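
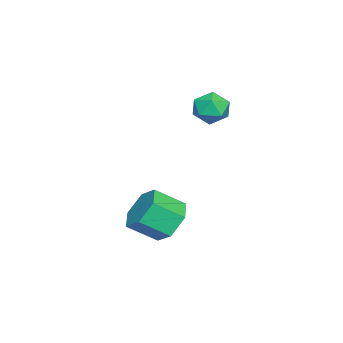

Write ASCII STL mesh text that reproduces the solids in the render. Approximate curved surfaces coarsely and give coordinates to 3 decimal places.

solid 
facet normal -0.300 0.766 -0.569
outer loop
vertex 0.441 2.56 -2.238
vertex -0.016 2.981 -1.43
vertex 0.956 3.206 -1.64
endloop
endfacet
facet normal 0.809 -0.111 -0.577
outer loop
vertex 0.441 2.56 -2.238
vertex 0.956 3.206 -1.64
vertex 0.874 1.458 -1.419
endloop
endfacet
facet normal 0.809 -0.111 -0.577
outer loop
vertex 0.874 1.458 -1.419
vertex 0.956 3.206 -1.64
vertex 1.389 2.104 -0.821
endloop
endfacet
facet normal 0.300 -0.766 0.569
outer loop
vertex 0.874 1.458 -1.419
vertex 1.389 2.104 -0.821
vertex 0.416 1.879 -0.61
endloop
endfacet
facet normal -0.300 0.765 -0.570
outer loop
vertex 0.956 3.206 -1.64
vertex -0.016 2.981 -1.43
vertex 0.498 3.628 -0.832
endloop
endfacet
facet normal 0.842 0.494 0.219
outer loop
vertex 0.956 3.206 -1.64
vertex 0.498 3.628 -0.832
vertex 1.389 2.104 -0.821
endloop
endfacet
facet normal 0.842 0.494 0.220
outer loop
vertex 1.389 2.104 -0.821
vertex 0.498 3.628 -0.832
vertex 0.931 2.525 -0.012
endloop
endfacet
facet normal 0.300 -0.766 0.569
outer loop
vertex 1.389 2.104 -0.821
vertex 0.931 2.525 -0.012
vertex 0.416 1.879 -0.61
endloop
endfacet
facet normal -0.301 0.765 -0.569
outer loop
vertex 0.498 3.628 -0.832
vertex -0.016 2.981 -1.43
vertex -0.474 3.402 -0.621
endloop
endfacet
facet normal 0.032 0.604 0.796
outer loop
vertex 0.498 3.628 -0.832
vertex -0.474 3.402 -0.621
vertex 0.931 2.525 -0.012
endloop
endfacet
facet normal 0.032 0.604 0.796
outer loop
vertex 0.931 2.525 -0.012
vertex -0.474 3.402 -0.621
vertex -0.041 2.3 0.198
endloop
endfacet
facet normal 0.300 -0.766 0.569
outer loop
vertex 0.931 2.525 -0.012
vertex -0.041 2.3 0.198
vertex 0.416 1.879 -0.61
endloop
endfacet
facet normal -0.300 0.766 -0.569
outer loop
vertex -0.474 3.402 -0.621
vertex -0.016 2.981 -1.43
vertex -0.989 2.756 -1.219
endloop
endfacet
facet normal -0.809 0.111 0.577
outer loop
vertex -0.474 3.402 -0.621
vertex -0.989 2.756 -1.219
vertex -0.041 2.3 0.198
endloop
endfacet
facet normal -0.809 0.111 0.577
outer loop
vertex -0.041 2.3 0.198
vertex -0.989 2.756 -1.219
vertex -0.556 1.654 -0.4
endloop
endfacet
facet normal 0.300 -0.766 0.569
outer loop
vertex -0.041 2.3 0.198
vertex -0.556 1.654 -0.4
vertex 0.416 1.879 -0.61
endloop
endfacet
facet normal -0.300 0.766 -0.569
outer loop
vertex -0.989 2.756 -1.219
vertex -0.016 2.981 -1.43
vertex -0.531 2.335 -2.028
endloop
endfacet
facet normal -0.841 -0.494 -0.219
outer loop
vertex -0.989 2.756 -1.219
vertex -0.531 2.335 -2.028
vertex -0.556 1.654 -0.4
endloop
endfacet
facet normal -0.842 -0.493 -0.219
outer loop
vertex -0.556 1.654 -0.4
vertex -0.531 2.335 -2.028
vertex -0.098 1.232 -1.208
endloop
endfacet
facet normal 0.300 -0.765 0.570
outer loop
vertex -0.556 1.654 -0.4
vertex -0.098 1.232 -1.208
vertex 0.416 1.879 -0.61
endloop
endfacet
facet normal -0.300 0.766 -0.569
outer loop
vertex -0.531 2.335 -2.028
vertex -0.016 2.981 -1.43
vertex 0.441 2.56 -2.238
endloop
endfacet
facet normal -0.032 -0.604 -0.796
outer loop
vertex -0.531 2.335 -2.028
vertex 0.441 2.56 -2.238
vertex -0.098 1.232 -1.208
endloop
endfacet
facet normal -0.032 -0.604 -0.796
outer loop
vertex -0.098 1.232 -1.208
vertex 0.441 2.56 -2.238
vertex 0.874 1.458 -1.419
endloop
endfacet
facet normal 0.301 -0.765 0.569
outer loop
vertex -0.098 1.232 -1.208
vertex 0.874 1.458 -1.419
vertex 0.416 1.879 -0.61
endloop
endfacet
facet normal -0.533 0.846 -0.009
outer loop
vertex -3.228 4.348 2.902
vertex -3.786 4.002 3.428
vertex -3.124 4.422 3.734
endloop
endfacet
facet normal 0.159 0.981 -0.107
outer loop
vertex -3.228 4.348 2.902
vertex -3.124 4.422 3.734
vertex -2.463 4.261 3.24
endloop
endfacet
facet normal 0.374 0.624 -0.686
outer loop
vertex -3.228 4.348 2.902
vertex -2.463 4.261 3.24
vertex -2.715 3.74 2.629
endloop
endfacet
facet normal -0.187 0.266 -0.945
outer loop
vertex -3.228 4.348 2.902
vertex -2.715 3.74 2.629
vertex -3.533 3.58 2.746
endloop
endfacet
facet normal -0.748 0.404 -0.527
outer loop
vertex -3.228 4.348 2.902
vertex -3.533 3.58 2.746
vertex -3.786 4.002 3.428
endloop
endfacet
facet normal 0.517 0.725 0.455
outer loop
vertex -2.463 4.261 3.24
vertex -3.124 4.422 3.734
vertex -2.547 3.86 3.974
endloop
endfacet
facet normal -0.605 0.506 0.615
outer loop
vertex -3.124 4.422 3.734
vertex -3.786 4.002 3.428
vertex -3.365 3.7 4.091
endloop
endfacet
facet normal -0.952 -0.210 -0.223
outer loop
vertex -3.786 4.002 3.428
vertex -3.533 3.58 2.746
vertex -3.617 3.179 3.48
endloop
endfacet
facet normal -0.045 -0.431 -0.901
outer loop
vertex -3.533 3.58 2.746
vertex -2.715 3.74 2.629
vertex -2.956 3.018 2.986
endloop
endfacet
facet normal 0.864 0.147 -0.482
outer loop
vertex -2.715 3.74 2.629
vertex -2.463 4.261 3.24
vertex -2.294 3.438 3.292
endloop
endfacet
facet normal 0.187 -0.266 0.945
outer loop
vertex -2.852 3.092 3.818
vertex -2.547 3.86 3.974
vertex -3.365 3.7 4.091
endloop
endfacet
facet normal -0.374 -0.624 0.686
outer loop
vertex -2.852 3.092 3.818
vertex -3.365 3.7 4.091
vertex -3.617 3.179 3.48
endloop
endfacet
facet normal -0.159 -0.981 0.107
outer loop
vertex -2.852 3.092 3.818
vertex -3.617 3.179 3.48
vertex -2.956 3.018 2.986
endloop
endfacet
facet normal 0.533 -0.846 0.009
outer loop
vertex -2.852 3.092 3.818
vertex -2.956 3.018 2.986
vertex -2.294 3.438 3.292
endloop
endfacet
facet normal 0.748 -0.404 0.527
outer loop
vertex -2.852 3.092 3.818
vertex -2.294 3.438 3.292
vertex -2.547 3.86 3.974
endloop
endfacet
facet normal 0.045 0.431 0.901
outer loop
vertex -3.365 3.7 4.091
vertex -2.547 3.86 3.974
vertex -3.124 4.422 3.734
endloop
endfacet
facet normal -0.864 -0.147 0.482
outer loop
vertex -3.617 3.179 3.48
vertex -3.365 3.7 4.091
vertex -3.786 4.002 3.428
endloop
endfacet
facet normal -0.517 -0.725 -0.455
outer loop
vertex -2.956 3.018 2.986
vertex -3.617 3.179 3.48
vertex -3.533 3.58 2.746
endloop
endfacet
facet normal 0.605 -0.506 -0.615
outer loop
vertex -2.294 3.438 3.292
vertex -2.956 3.018 2.986
vertex -2.715 3.74 2.629
endloop
endfacet
facet normal 0.952 0.210 0.223
outer loop
vertex -2.547 3.86 3.974
vertex -2.294 3.438 3.292
vertex -2.463 4.261 3.24
endloop
endfacet

endsolid


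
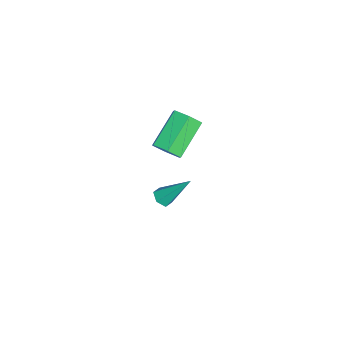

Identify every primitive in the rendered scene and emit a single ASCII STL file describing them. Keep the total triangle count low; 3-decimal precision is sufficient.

solid 
facet normal 0.719 -0.401 -0.568
outer loop
vertex 2.691 2.315 2.813
vertex 2.181 2.203 2.247
vertex 2.578 2.862 2.284
endloop
endfacet
facet normal 0.680 0.578 0.452
outer loop
vertex 2.691 2.315 2.813
vertex 2.578 2.862 2.284
vertex 1.268 3.108 3.939
endloop
endfacet
facet normal 0.680 0.577 0.452
outer loop
vertex 1.268 3.108 3.939
vertex 2.578 2.862 2.284
vertex 1.155 3.656 3.41
endloop
endfacet
facet normal -0.719 0.400 0.568
outer loop
vertex 1.268 3.108 3.939
vertex 1.155 3.656 3.41
vertex 0.759 2.997 3.373
endloop
endfacet
facet normal 0.718 -0.401 -0.569
outer loop
vertex 2.578 2.862 2.284
vertex 2.181 2.203 2.247
vertex 2.068 2.751 1.718
endloop
endfacet
facet normal 0.213 0.905 -0.369
outer loop
vertex 2.578 2.862 2.284
vertex 2.068 2.751 1.718
vertex 1.155 3.656 3.41
endloop
endfacet
facet normal 0.212 0.905 -0.370
outer loop
vertex 1.155 3.656 3.41
vertex 2.068 2.751 1.718
vertex 0.645 3.544 2.844
endloop
endfacet
facet normal -0.719 0.400 0.569
outer loop
vertex 1.155 3.656 3.41
vertex 0.645 3.544 2.844
vertex 0.759 2.997 3.373
endloop
endfacet
facet normal 0.719 -0.400 -0.568
outer loop
vertex 2.068 2.751 1.718
vertex 2.181 2.203 2.247
vertex 1.672 2.092 1.681
endloop
endfacet
facet normal -0.468 0.327 -0.821
outer loop
vertex 2.068 2.751 1.718
vertex 1.672 2.092 1.681
vertex 0.645 3.544 2.844
endloop
endfacet
facet normal -0.468 0.327 -0.821
outer loop
vertex 0.645 3.544 2.844
vertex 1.672 2.092 1.681
vertex 0.249 2.885 2.807
endloop
endfacet
facet normal -0.719 0.400 0.569
outer loop
vertex 0.645 3.544 2.844
vertex 0.249 2.885 2.807
vertex 0.759 2.997 3.373
endloop
endfacet
facet normal 0.719 -0.400 -0.568
outer loop
vertex 1.672 2.092 1.681
vertex 2.181 2.203 2.247
vertex 1.785 1.544 2.21
endloop
endfacet
facet normal -0.680 -0.577 -0.453
outer loop
vertex 1.672 2.092 1.681
vertex 1.785 1.544 2.21
vertex 0.249 2.885 2.807
endloop
endfacet
facet normal -0.680 -0.578 -0.452
outer loop
vertex 0.249 2.885 2.807
vertex 1.785 1.544 2.21
vertex 0.362 2.338 3.336
endloop
endfacet
facet normal -0.719 0.401 0.568
outer loop
vertex 0.249 2.885 2.807
vertex 0.362 2.338 3.336
vertex 0.759 2.997 3.373
endloop
endfacet
facet normal 0.719 -0.400 -0.569
outer loop
vertex 1.785 1.544 2.21
vertex 2.181 2.203 2.247
vertex 2.295 1.656 2.776
endloop
endfacet
facet normal -0.212 -0.905 0.370
outer loop
vertex 1.785 1.544 2.21
vertex 2.295 1.656 2.776
vertex 0.362 2.338 3.336
endloop
endfacet
facet normal -0.212 -0.905 0.369
outer loop
vertex 0.362 2.338 3.336
vertex 2.295 1.656 2.776
vertex 0.872 2.449 3.902
endloop
endfacet
facet normal -0.718 0.401 0.569
outer loop
vertex 0.362 2.338 3.336
vertex 0.872 2.449 3.902
vertex 0.759 2.997 3.373
endloop
endfacet
facet normal 0.719 -0.400 -0.569
outer loop
vertex 2.295 1.656 2.776
vertex 2.181 2.203 2.247
vertex 2.691 2.315 2.813
endloop
endfacet
facet normal 0.468 -0.327 0.821
outer loop
vertex 2.295 1.656 2.776
vertex 2.691 2.315 2.813
vertex 0.872 2.449 3.902
endloop
endfacet
facet normal 0.468 -0.327 0.821
outer loop
vertex 0.872 2.449 3.902
vertex 2.691 2.315 2.813
vertex 1.268 3.108 3.939
endloop
endfacet
facet normal -0.719 0.400 0.568
outer loop
vertex 0.872 2.449 3.902
vertex 1.268 3.108 3.939
vertex 0.759 2.997 3.373
endloop
endfacet
facet normal -0.061 -0.642 -0.765
outer loop
vertex 0.988 2.046 -3.29
vertex 0.509 1.859 -3.095
vertex 0.517 2.28 -3.449
endloop
endfacet
facet normal 0.511 0.769 -0.383
outer loop
vertex 0.988 2.046 -3.29
vertex 0.517 2.28 -3.449
vertex 0.631 3.141 -1.565
endloop
endfacet
facet normal -0.061 -0.642 -0.765
outer loop
vertex 0.517 2.28 -3.449
vertex 0.509 1.859 -3.095
vertex 0.038 2.093 -3.254
endloop
endfacet
facet normal -0.460 0.818 -0.346
outer loop
vertex 0.517 2.28 -3.449
vertex 0.038 2.093 -3.254
vertex 0.631 3.141 -1.565
endloop
endfacet
facet normal -0.061 -0.642 -0.765
outer loop
vertex 0.038 2.093 -3.254
vertex 0.509 1.859 -3.095
vertex 0.03 1.672 -2.9
endloop
endfacet
facet normal -0.957 0.198 0.213
outer loop
vertex 0.038 2.093 -3.254
vertex 0.03 1.672 -2.9
vertex 0.631 3.141 -1.565
endloop
endfacet
facet normal -0.061 -0.642 -0.764
outer loop
vertex 0.03 1.672 -2.9
vertex 0.509 1.859 -3.095
vertex 0.502 1.438 -2.741
endloop
endfacet
facet normal -0.483 -0.473 0.737
outer loop
vertex 0.03 1.672 -2.9
vertex 0.502 1.438 -2.741
vertex 0.631 3.141 -1.565
endloop
endfacet
facet normal -0.061 -0.642 -0.764
outer loop
vertex 0.502 1.438 -2.741
vertex 0.509 1.859 -3.095
vertex 0.981 1.625 -2.936
endloop
endfacet
facet normal 0.488 -0.521 0.700
outer loop
vertex 0.502 1.438 -2.741
vertex 0.981 1.625 -2.936
vertex 0.631 3.141 -1.565
endloop
endfacet
facet normal -0.061 -0.642 -0.764
outer loop
vertex 0.981 1.625 -2.936
vertex 0.509 1.859 -3.095
vertex 0.988 2.046 -3.29
endloop
endfacet
facet normal 0.985 0.101 0.140
outer loop
vertex 0.981 1.625 -2.936
vertex 0.988 2.046 -3.29
vertex 0.631 3.141 -1.565
endloop
endfacet

endsolid


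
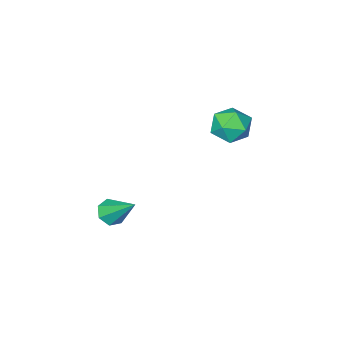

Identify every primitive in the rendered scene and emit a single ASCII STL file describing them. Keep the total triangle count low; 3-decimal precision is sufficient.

solid 
facet normal 0.253 0.669 0.699
outer loop
vertex -1.545 4.661 3.563
vertex -1.546 4.038 4.159
vertex -0.823 4.218 3.725
endloop
endfacet
facet normal 0.512 0.857 0.061
outer loop
vertex -1.545 4.661 3.563
vertex -0.823 4.218 3.725
vertex -1.04 4.406 2.912
endloop
endfacet
facet normal -0.038 0.920 -0.390
outer loop
vertex -1.545 4.661 3.563
vertex -1.04 4.406 2.912
vertex -1.898 4.342 2.844
endloop
endfacet
facet normal -0.636 0.771 -0.030
outer loop
vertex -1.545 4.661 3.563
vertex -1.898 4.342 2.844
vertex -2.21 4.115 3.615
endloop
endfacet
facet normal -0.455 0.616 0.643
outer loop
vertex -1.545 4.661 3.563
vertex -2.21 4.115 3.615
vertex -1.546 4.038 4.159
endloop
endfacet
facet normal 0.929 0.326 -0.173
outer loop
vertex -1.04 4.406 2.912
vertex -0.823 4.218 3.725
vertex -0.73 3.625 3.105
endloop
endfacet
facet normal 0.511 0.022 0.860
outer loop
vertex -0.823 4.218 3.725
vertex -1.546 4.038 4.159
vertex -1.042 3.398 3.876
endloop
endfacet
facet normal -0.637 -0.063 0.768
outer loop
vertex -1.546 4.038 4.159
vertex -2.21 4.115 3.615
vertex -1.9 3.334 3.808
endloop
endfacet
facet normal -0.928 0.189 -0.320
outer loop
vertex -2.21 4.115 3.615
vertex -1.898 4.342 2.844
vertex -2.117 3.522 2.995
endloop
endfacet
facet normal 0.039 0.430 -0.902
outer loop
vertex -1.898 4.342 2.844
vertex -1.04 4.406 2.912
vertex -1.394 3.702 2.561
endloop
endfacet
facet normal 0.636 -0.771 0.030
outer loop
vertex -1.395 3.079 3.157
vertex -0.73 3.625 3.105
vertex -1.042 3.398 3.876
endloop
endfacet
facet normal 0.038 -0.920 0.390
outer loop
vertex -1.395 3.079 3.157
vertex -1.042 3.398 3.876
vertex -1.9 3.334 3.808
endloop
endfacet
facet normal -0.512 -0.857 -0.061
outer loop
vertex -1.395 3.079 3.157
vertex -1.9 3.334 3.808
vertex -2.117 3.522 2.995
endloop
endfacet
facet normal -0.253 -0.669 -0.699
outer loop
vertex -1.395 3.079 3.157
vertex -2.117 3.522 2.995
vertex -1.394 3.702 2.561
endloop
endfacet
facet normal 0.455 -0.616 -0.643
outer loop
vertex -1.395 3.079 3.157
vertex -1.394 3.702 2.561
vertex -0.73 3.625 3.105
endloop
endfacet
facet normal 0.928 -0.189 0.320
outer loop
vertex -1.042 3.398 3.876
vertex -0.73 3.625 3.105
vertex -0.823 4.218 3.725
endloop
endfacet
facet normal -0.039 -0.430 0.902
outer loop
vertex -1.9 3.334 3.808
vertex -1.042 3.398 3.876
vertex -1.546 4.038 4.159
endloop
endfacet
facet normal -0.929 -0.326 0.173
outer loop
vertex -2.117 3.522 2.995
vertex -1.9 3.334 3.808
vertex -2.21 4.115 3.615
endloop
endfacet
facet normal -0.511 -0.022 -0.860
outer loop
vertex -1.394 3.702 2.561
vertex -2.117 3.522 2.995
vertex -1.898 4.342 2.844
endloop
endfacet
facet normal 0.637 0.063 -0.768
outer loop
vertex -0.73 3.625 3.105
vertex -1.394 3.702 2.561
vertex -1.04 4.406 2.912
endloop
endfacet
facet normal 0.145 -0.705 -0.695
outer loop
vertex 3.583 3.506 -0.214
vertex 3.245 3.124 0.103
vertex 3.074 3.51 -0.324
endloop
endfacet
facet normal 0.104 0.888 -0.448
outer loop
vertex 3.583 3.506 -0.214
vertex 3.074 3.51 -0.324
vertex 2.995 4.336 1.297
endloop
endfacet
facet normal 0.146 -0.704 -0.695
outer loop
vertex 3.074 3.51 -0.324
vertex 3.245 3.124 0.103
vertex 2.694 3.223 -0.113
endloop
endfacet
facet normal -0.681 0.638 -0.358
outer loop
vertex 3.074 3.51 -0.324
vertex 2.694 3.223 -0.113
vertex 2.995 4.336 1.297
endloop
endfacet
facet normal 0.146 -0.705 -0.694
outer loop
vertex 2.694 3.223 -0.113
vertex 3.245 3.124 0.103
vertex 2.73 2.862 0.261
endloop
endfacet
facet normal -0.985 0.066 0.158
outer loop
vertex 2.694 3.223 -0.113
vertex 2.73 2.862 0.261
vertex 2.995 4.336 1.297
endloop
endfacet
facet normal 0.145 -0.704 -0.696
outer loop
vertex 2.73 2.862 0.261
vertex 3.245 3.124 0.103
vertex 3.154 2.698 0.515
endloop
endfacet
facet normal -0.580 -0.396 0.712
outer loop
vertex 2.73 2.862 0.261
vertex 3.154 2.698 0.515
vertex 2.995 4.336 1.297
endloop
endfacet
facet normal 0.147 -0.704 -0.695
outer loop
vertex 3.154 2.698 0.515
vertex 3.245 3.124 0.103
vertex 3.647 2.856 0.459
endloop
endfacet
facet normal 0.229 -0.401 0.887
outer loop
vertex 3.154 2.698 0.515
vertex 3.647 2.856 0.459
vertex 2.995 4.336 1.297
endloop
endfacet
facet normal 0.146 -0.704 -0.695
outer loop
vertex 3.647 2.856 0.459
vertex 3.245 3.124 0.103
vertex 3.838 3.216 0.134
endloop
endfacet
facet normal 0.833 0.055 0.551
outer loop
vertex 3.647 2.856 0.459
vertex 3.838 3.216 0.134
vertex 2.995 4.336 1.297
endloop
endfacet
facet normal 0.146 -0.705 -0.694
outer loop
vertex 3.838 3.216 0.134
vertex 3.245 3.124 0.103
vertex 3.583 3.506 -0.214
endloop
endfacet
facet normal 0.776 0.629 -0.044
outer loop
vertex 3.838 3.216 0.134
vertex 3.583 3.506 -0.214
vertex 2.995 4.336 1.297
endloop
endfacet

endsolid


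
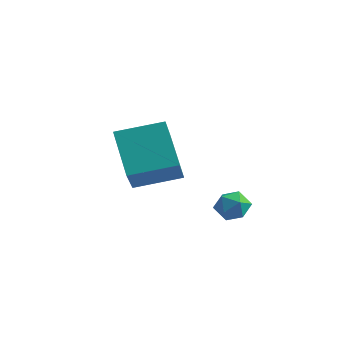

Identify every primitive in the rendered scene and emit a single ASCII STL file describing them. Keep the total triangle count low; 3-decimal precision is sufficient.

solid 
facet normal -0.693 -0.683 -0.229
outer loop
vertex -2.284 -0.009 -0.889
vertex -3.114 1.276 -2.209
vertex -1.023 -0.774 -2.426
endloop
endfacet
facet normal 0.411 -0.636 0.653
outer loop
vertex 0.294 0.524 -1.991
vertex -2.284 -0.009 -0.889
vertex -1.023 -0.774 -2.426
endloop
endfacet
facet normal -0.693 -0.683 -0.229
outer loop
vertex -1.023 -0.774 -2.426
vertex -3.114 1.276 -2.209
vertex -1.853 0.511 -3.746
endloop
endfacet
facet normal 0.592 -0.359 -0.722
outer loop
vertex -1.853 0.511 -3.746
vertex 0.294 0.524 -1.991
vertex -1.023 -0.774 -2.426
endloop
endfacet
facet normal -0.592 0.359 0.722
outer loop
vertex -2.284 -0.009 -0.889
vertex -1.797 2.574 -1.774
vertex -3.114 1.276 -2.209
endloop
endfacet
facet normal 0.411 -0.636 0.653
outer loop
vertex -0.967 1.289 -0.454
vertex -2.284 -0.009 -0.889
vertex 0.294 0.524 -1.991
endloop
endfacet
facet normal -0.592 0.359 0.722
outer loop
vertex -0.967 1.289 -0.454
vertex -1.797 2.574 -1.774
vertex -2.284 -0.009 -0.889
endloop
endfacet
facet normal -0.411 0.636 -0.653
outer loop
vertex -3.114 1.276 -2.209
vertex -1.797 2.574 -1.774
vertex -1.853 0.511 -3.746
endloop
endfacet
facet normal 0.592 -0.359 -0.722
outer loop
vertex -0.536 1.809 -3.311
vertex 0.294 0.524 -1.991
vertex -1.853 0.511 -3.746
endloop
endfacet
facet normal -0.411 0.636 -0.653
outer loop
vertex -1.853 0.511 -3.746
vertex -1.797 2.574 -1.774
vertex -0.536 1.809 -3.311
endloop
endfacet
facet normal 0.693 0.683 0.229
outer loop
vertex -0.536 1.809 -3.311
vertex -0.967 1.289 -0.454
vertex 0.294 0.524 -1.991
endloop
endfacet
facet normal 0.693 0.683 0.229
outer loop
vertex -1.797 2.574 -1.774
vertex -0.967 1.289 -0.454
vertex -0.536 1.809 -3.311
endloop
endfacet
facet normal 0.276 0.846 0.457
outer loop
vertex 2.063 1.745 -3.586
vertex 2.253 1.37 -3.007
vertex 2.73 1.495 -3.526
endloop
endfacet
facet normal 0.359 0.899 -0.249
outer loop
vertex 2.063 1.745 -3.586
vertex 2.73 1.495 -3.526
vertex 2.39 1.457 -4.153
endloop
endfacet
facet normal -0.274 0.784 -0.556
outer loop
vertex 2.063 1.745 -3.586
vertex 2.39 1.457 -4.153
vertex 1.702 1.309 -4.023
endloop
endfacet
facet normal -0.750 0.660 -0.040
outer loop
vertex 2.063 1.745 -3.586
vertex 1.702 1.309 -4.023
vertex 1.618 1.256 -3.315
endloop
endfacet
facet normal -0.410 0.698 0.587
outer loop
vertex 2.063 1.745 -3.586
vertex 1.618 1.256 -3.315
vertex 2.253 1.37 -3.007
endloop
endfacet
facet normal 0.803 0.380 -0.459
outer loop
vertex 2.39 1.457 -4.153
vertex 2.73 1.495 -3.526
vertex 2.782 0.904 -3.925
endloop
endfacet
facet normal 0.667 0.295 0.684
outer loop
vertex 2.73 1.495 -3.526
vertex 2.253 1.37 -3.007
vertex 2.698 0.851 -3.217
endloop
endfacet
facet normal -0.444 0.054 0.895
outer loop
vertex 2.253 1.37 -3.007
vertex 1.618 1.256 -3.315
vertex 2.01 0.703 -3.087
endloop
endfacet
facet normal -0.993 -0.007 -0.118
outer loop
vertex 1.618 1.256 -3.315
vertex 1.702 1.309 -4.023
vertex 1.67 0.665 -3.714
endloop
endfacet
facet normal -0.223 0.196 -0.955
outer loop
vertex 1.702 1.309 -4.023
vertex 2.39 1.457 -4.153
vertex 2.147 0.79 -4.233
endloop
endfacet
facet normal 0.750 -0.660 0.040
outer loop
vertex 2.337 0.415 -3.654
vertex 2.782 0.904 -3.925
vertex 2.698 0.851 -3.217
endloop
endfacet
facet normal 0.274 -0.784 0.556
outer loop
vertex 2.337 0.415 -3.654
vertex 2.698 0.851 -3.217
vertex 2.01 0.703 -3.087
endloop
endfacet
facet normal -0.359 -0.899 0.249
outer loop
vertex 2.337 0.415 -3.654
vertex 2.01 0.703 -3.087
vertex 1.67 0.665 -3.714
endloop
endfacet
facet normal -0.276 -0.846 -0.457
outer loop
vertex 2.337 0.415 -3.654
vertex 1.67 0.665 -3.714
vertex 2.147 0.79 -4.233
endloop
endfacet
facet normal 0.410 -0.698 -0.587
outer loop
vertex 2.337 0.415 -3.654
vertex 2.147 0.79 -4.233
vertex 2.782 0.904 -3.925
endloop
endfacet
facet normal 0.993 0.007 0.118
outer loop
vertex 2.698 0.851 -3.217
vertex 2.782 0.904 -3.925
vertex 2.73 1.495 -3.526
endloop
endfacet
facet normal 0.223 -0.196 0.955
outer loop
vertex 2.01 0.703 -3.087
vertex 2.698 0.851 -3.217
vertex 2.253 1.37 -3.007
endloop
endfacet
facet normal -0.803 -0.380 0.459
outer loop
vertex 1.67 0.665 -3.714
vertex 2.01 0.703 -3.087
vertex 1.618 1.256 -3.315
endloop
endfacet
facet normal -0.667 -0.295 -0.684
outer loop
vertex 2.147 0.79 -4.233
vertex 1.67 0.665 -3.714
vertex 1.702 1.309 -4.023
endloop
endfacet
facet normal 0.444 -0.054 -0.895
outer loop
vertex 2.782 0.904 -3.925
vertex 2.147 0.79 -4.233
vertex 2.39 1.457 -4.153
endloop
endfacet

endsolid


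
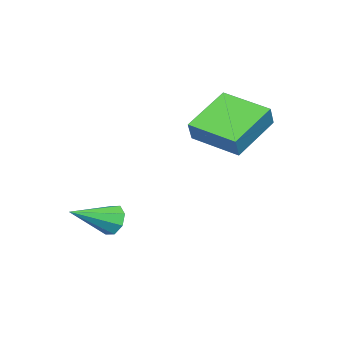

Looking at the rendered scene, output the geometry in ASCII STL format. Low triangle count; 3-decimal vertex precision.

solid 
facet normal -0.727 0.542 -0.422
outer loop
vertex 2.489 -2.718 -4.234
vertex 2.026 -2.99 -3.785
vertex 2.444 -2.429 -3.785
endloop
endfacet
facet normal 0.881 0.434 -0.191
outer loop
vertex 2.489 -2.718 -4.234
vertex 2.444 -2.429 -3.785
vertex 3.394 -4.01 -2.995
endloop
endfacet
facet normal -0.728 0.542 -0.420
outer loop
vertex 2.444 -2.429 -3.785
vertex 2.026 -2.99 -3.785
vertex 2.155 -2.469 -3.336
endloop
endfacet
facet normal 0.637 0.615 0.465
outer loop
vertex 2.444 -2.429 -3.785
vertex 2.155 -2.469 -3.336
vertex 3.394 -4.01 -2.995
endloop
endfacet
facet normal -0.728 0.542 -0.420
outer loop
vertex 2.155 -2.469 -3.336
vertex 2.026 -2.99 -3.785
vertex 1.79 -2.815 -3.15
endloop
endfacet
facet normal 0.158 0.333 0.930
outer loop
vertex 2.155 -2.469 -3.336
vertex 1.79 -2.815 -3.15
vertex 3.394 -4.01 -2.995
endloop
endfacet
facet normal -0.727 0.543 -0.420
outer loop
vertex 1.79 -2.815 -3.15
vertex 2.026 -2.99 -3.785
vertex 1.563 -3.263 -3.336
endloop
endfacet
facet normal -0.274 -0.247 0.929
outer loop
vertex 1.79 -2.815 -3.15
vertex 1.563 -3.263 -3.336
vertex 3.394 -4.01 -2.995
endloop
endfacet
facet normal -0.728 0.542 -0.421
outer loop
vertex 1.563 -3.263 -3.336
vertex 2.026 -2.99 -3.785
vertex 1.608 -3.552 -3.786
endloop
endfacet
facet normal -0.407 -0.786 0.464
outer loop
vertex 1.563 -3.263 -3.336
vertex 1.608 -3.552 -3.786
vertex 3.394 -4.01 -2.995
endloop
endfacet
facet normal -0.727 0.542 -0.421
outer loop
vertex 1.608 -3.552 -3.786
vertex 2.026 -2.99 -3.785
vertex 1.898 -3.512 -4.235
endloop
endfacet
facet normal -0.163 -0.968 -0.192
outer loop
vertex 1.608 -3.552 -3.786
vertex 1.898 -3.512 -4.235
vertex 3.394 -4.01 -2.995
endloop
endfacet
facet normal -0.728 0.541 -0.421
outer loop
vertex 1.898 -3.512 -4.235
vertex 2.026 -2.99 -3.785
vertex 2.262 -3.166 -4.42
endloop
endfacet
facet normal 0.317 -0.684 -0.657
outer loop
vertex 1.898 -3.512 -4.235
vertex 2.262 -3.166 -4.42
vertex 3.394 -4.01 -2.995
endloop
endfacet
facet normal -0.727 0.543 -0.421
outer loop
vertex 2.262 -3.166 -4.42
vertex 2.026 -2.99 -3.785
vertex 2.489 -2.718 -4.234
endloop
endfacet
facet normal 0.747 -0.106 -0.656
outer loop
vertex 2.262 -3.166 -4.42
vertex 2.489 -2.718 -4.234
vertex 3.394 -4.01 -2.995
endloop
endfacet
facet normal -0.833 0.277 0.480
outer loop
vertex -1.862 -0.414 1.462
vertex -1.439 1.542 1.066
vertex -2.365 -0.475 0.624
endloop
endfacet
facet normal -0.207 -0.959 0.194
outer loop
vertex -0.541 -1.082 -0.426
vertex -1.862 -0.414 1.462
vertex -2.365 -0.475 0.624
endloop
endfacet
facet normal -0.833 0.277 0.480
outer loop
vertex -2.365 -0.475 0.624
vertex -1.439 1.542 1.066
vertex -1.942 1.481 0.228
endloop
endfacet
facet normal -0.513 -0.062 -0.856
outer loop
vertex -1.942 1.481 0.228
vertex -0.541 -1.082 -0.426
vertex -2.365 -0.475 0.624
endloop
endfacet
facet normal 0.513 0.062 0.856
outer loop
vertex -1.862 -0.414 1.462
vertex 0.385 0.935 0.016
vertex -1.439 1.542 1.066
endloop
endfacet
facet normal -0.207 -0.959 0.194
outer loop
vertex -0.038 -1.021 0.412
vertex -1.862 -0.414 1.462
vertex -0.541 -1.082 -0.426
endloop
endfacet
facet normal 0.513 0.062 0.856
outer loop
vertex -0.038 -1.021 0.412
vertex 0.385 0.935 0.016
vertex -1.862 -0.414 1.462
endloop
endfacet
facet normal 0.207 0.959 -0.194
outer loop
vertex -1.439 1.542 1.066
vertex 0.385 0.935 0.016
vertex -1.942 1.481 0.228
endloop
endfacet
facet normal -0.513 -0.062 -0.856
outer loop
vertex -0.118 0.874 -0.822
vertex -0.541 -1.082 -0.426
vertex -1.942 1.481 0.228
endloop
endfacet
facet normal 0.207 0.959 -0.194
outer loop
vertex -1.942 1.481 0.228
vertex 0.385 0.935 0.016
vertex -0.118 0.874 -0.822
endloop
endfacet
facet normal 0.833 -0.277 -0.480
outer loop
vertex -0.118 0.874 -0.822
vertex -0.038 -1.021 0.412
vertex -0.541 -1.082 -0.426
endloop
endfacet
facet normal 0.833 -0.277 -0.480
outer loop
vertex 0.385 0.935 0.016
vertex -0.038 -1.021 0.412
vertex -0.118 0.874 -0.822
endloop
endfacet

endsolid


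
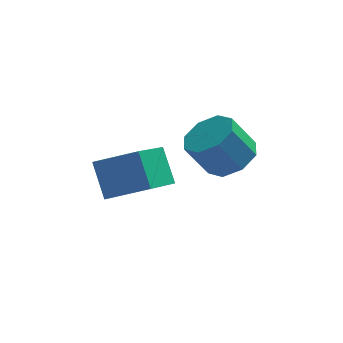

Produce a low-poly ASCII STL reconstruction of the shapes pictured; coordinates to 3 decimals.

solid 
facet normal 0.536 0.006 -0.844
outer loop
vertex 0.821 1.016 3.277
vertex 0.179 0.804 2.868
vertex 0.505 1.492 3.08
endloop
endfacet
facet normal 0.662 0.616 0.426
outer loop
vertex 0.821 1.016 3.277
vertex 0.505 1.492 3.08
vertex 0.182 1.008 4.282
endloop
endfacet
facet normal 0.662 0.617 0.426
outer loop
vertex 0.182 1.008 4.282
vertex 0.505 1.492 3.08
vertex -0.134 1.484 4.084
endloop
endfacet
facet normal -0.537 -0.006 0.843
outer loop
vertex 0.182 1.008 4.282
vertex -0.134 1.484 4.084
vertex -0.459 0.796 3.872
endloop
endfacet
facet normal 0.537 0.006 -0.844
outer loop
vertex 0.505 1.492 3.08
vertex 0.179 0.804 2.868
vertex -0.002 1.565 2.758
endloop
endfacet
facet normal 0.098 0.993 0.070
outer loop
vertex 0.505 1.492 3.08
vertex -0.002 1.565 2.758
vertex -0.134 1.484 4.084
endloop
endfacet
facet normal 0.098 0.993 0.070
outer loop
vertex -0.134 1.484 4.084
vertex -0.002 1.565 2.758
vertex -0.641 1.557 3.762
endloop
endfacet
facet normal -0.537 -0.006 0.844
outer loop
vertex -0.134 1.484 4.084
vertex -0.641 1.557 3.762
vertex -0.459 0.796 3.872
endloop
endfacet
facet normal 0.536 0.005 -0.844
outer loop
vertex -0.002 1.565 2.758
vertex 0.179 0.804 2.868
vertex -0.403 1.192 2.501
endloop
endfacet
facet normal -0.523 0.787 -0.327
outer loop
vertex -0.002 1.565 2.758
vertex -0.403 1.192 2.501
vertex -0.641 1.557 3.762
endloop
endfacet
facet normal -0.523 0.788 -0.327
outer loop
vertex -0.641 1.557 3.762
vertex -0.403 1.192 2.501
vertex -1.041 1.185 3.505
endloop
endfacet
facet normal -0.536 -0.006 0.844
outer loop
vertex -0.641 1.557 3.762
vertex -1.041 1.185 3.505
vertex -0.459 0.796 3.872
endloop
endfacet
facet normal 0.537 0.008 -0.844
outer loop
vertex -0.403 1.192 2.501
vertex 0.179 0.804 2.868
vertex -0.462 0.592 2.458
endloop
endfacet
facet normal -0.838 0.121 -0.532
outer loop
vertex -0.403 1.192 2.501
vertex -0.462 0.592 2.458
vertex -1.041 1.185 3.505
endloop
endfacet
facet normal -0.838 0.121 -0.532
outer loop
vertex -1.041 1.185 3.505
vertex -0.462 0.592 2.458
vertex -1.101 0.584 3.463
endloop
endfacet
facet normal -0.536 -0.005 0.844
outer loop
vertex -1.041 1.185 3.505
vertex -1.101 0.584 3.463
vertex -0.459 0.796 3.872
endloop
endfacet
facet normal 0.537 0.006 -0.843
outer loop
vertex -0.462 0.592 2.458
vertex 0.179 0.804 2.868
vertex -0.146 0.116 2.656
endloop
endfacet
facet normal -0.662 -0.617 -0.426
outer loop
vertex -0.462 0.592 2.458
vertex -0.146 0.116 2.656
vertex -1.101 0.584 3.463
endloop
endfacet
facet normal -0.662 -0.616 -0.426
outer loop
vertex -1.101 0.584 3.463
vertex -0.146 0.116 2.656
vertex -0.785 0.108 3.66
endloop
endfacet
facet normal -0.536 -0.006 0.844
outer loop
vertex -1.101 0.584 3.463
vertex -0.785 0.108 3.66
vertex -0.459 0.796 3.872
endloop
endfacet
facet normal 0.537 0.006 -0.844
outer loop
vertex -0.146 0.116 2.656
vertex 0.179 0.804 2.868
vertex 0.361 0.043 2.978
endloop
endfacet
facet normal -0.098 -0.993 -0.070
outer loop
vertex -0.146 0.116 2.656
vertex 0.361 0.043 2.978
vertex -0.785 0.108 3.66
endloop
endfacet
facet normal -0.098 -0.993 -0.070
outer loop
vertex -0.785 0.108 3.66
vertex 0.361 0.043 2.978
vertex -0.278 0.035 3.982
endloop
endfacet
facet normal -0.537 -0.006 0.844
outer loop
vertex -0.785 0.108 3.66
vertex -0.278 0.035 3.982
vertex -0.459 0.796 3.872
endloop
endfacet
facet normal 0.536 0.006 -0.844
outer loop
vertex 0.361 0.043 2.978
vertex 0.179 0.804 2.868
vertex 0.761 0.415 3.235
endloop
endfacet
facet normal 0.523 -0.788 0.326
outer loop
vertex 0.361 0.043 2.978
vertex 0.761 0.415 3.235
vertex -0.278 0.035 3.982
endloop
endfacet
facet normal 0.523 -0.787 0.327
outer loop
vertex -0.278 0.035 3.982
vertex 0.761 0.415 3.235
vertex 0.123 0.408 4.239
endloop
endfacet
facet normal -0.536 -0.005 0.844
outer loop
vertex -0.278 0.035 3.982
vertex 0.123 0.408 4.239
vertex -0.459 0.796 3.872
endloop
endfacet
facet normal 0.536 0.005 -0.844
outer loop
vertex 0.761 0.415 3.235
vertex 0.179 0.804 2.868
vertex 0.821 1.016 3.277
endloop
endfacet
facet normal 0.838 -0.121 0.532
outer loop
vertex 0.761 0.415 3.235
vertex 0.821 1.016 3.277
vertex 0.123 0.408 4.239
endloop
endfacet
facet normal 0.838 -0.121 0.532
outer loop
vertex 0.123 0.408 4.239
vertex 0.821 1.016 3.277
vertex 0.182 1.008 4.282
endloop
endfacet
facet normal -0.537 -0.008 0.844
outer loop
vertex 0.123 0.408 4.239
vertex 0.182 1.008 4.282
vertex -0.459 0.796 3.872
endloop
endfacet
facet normal -0.892 0.192 -0.408
outer loop
vertex -3.245 -0.849 2.745
vertex -3.5 -0.117 3.648
vertex -2.511 0.565 1.806
endloop
endfacet
facet normal 0.214 -0.615 -0.759
outer loop
vertex -1.36 0.317 2.332
vertex -3.245 -0.849 2.745
vertex -2.511 0.565 1.806
endloop
endfacet
facet normal -0.892 0.192 -0.408
outer loop
vertex -2.511 0.565 1.806
vertex -3.5 -0.117 3.648
vertex -2.766 1.297 2.709
endloop
endfacet
facet normal 0.397 0.765 -0.508
outer loop
vertex -2.766 1.297 2.709
vertex -1.36 0.317 2.332
vertex -2.511 0.565 1.806
endloop
endfacet
facet normal -0.397 -0.765 0.508
outer loop
vertex -3.245 -0.849 2.745
vertex -2.349 -0.365 4.174
vertex -3.5 -0.117 3.648
endloop
endfacet
facet normal 0.214 -0.615 -0.759
outer loop
vertex -2.094 -1.097 3.271
vertex -3.245 -0.849 2.745
vertex -1.36 0.317 2.332
endloop
endfacet
facet normal -0.397 -0.765 0.508
outer loop
vertex -2.094 -1.097 3.271
vertex -2.349 -0.365 4.174
vertex -3.245 -0.849 2.745
endloop
endfacet
facet normal -0.214 0.615 0.759
outer loop
vertex -3.5 -0.117 3.648
vertex -2.349 -0.365 4.174
vertex -2.766 1.297 2.709
endloop
endfacet
facet normal 0.397 0.765 -0.508
outer loop
vertex -1.615 1.049 3.235
vertex -1.36 0.317 2.332
vertex -2.766 1.297 2.709
endloop
endfacet
facet normal -0.214 0.615 0.759
outer loop
vertex -2.766 1.297 2.709
vertex -2.349 -0.365 4.174
vertex -1.615 1.049 3.235
endloop
endfacet
facet normal 0.892 -0.192 0.408
outer loop
vertex -1.615 1.049 3.235
vertex -2.094 -1.097 3.271
vertex -1.36 0.317 2.332
endloop
endfacet
facet normal 0.892 -0.192 0.408
outer loop
vertex -2.349 -0.365 4.174
vertex -2.094 -1.097 3.271
vertex -1.615 1.049 3.235
endloop
endfacet

endsolid


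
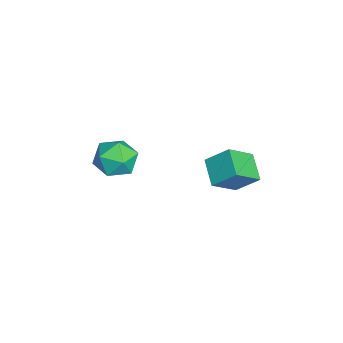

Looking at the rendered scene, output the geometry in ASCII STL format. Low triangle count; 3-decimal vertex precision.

solid 
facet normal -0.444 0.650 -0.616
outer loop
vertex -1.586 2.944 -1.588
vertex -0.199 3.261 -2.252
vertex -1.82 1.809 -2.617
endloop
endfacet
facet normal -0.883 -0.202 0.423
outer loop
vertex -1.021 0.639 -1.508
vertex -1.586 2.944 -1.588
vertex -1.82 1.809 -2.617
endloop
endfacet
facet normal -0.444 0.651 -0.616
outer loop
vertex -1.82 1.809 -2.617
vertex -0.199 3.261 -2.252
vertex -0.433 2.127 -3.282
endloop
endfacet
facet normal -0.151 -0.732 -0.664
outer loop
vertex -0.433 2.127 -3.282
vertex -1.021 0.639 -1.508
vertex -1.82 1.809 -2.617
endloop
endfacet
facet normal 0.151 0.732 0.664
outer loop
vertex -1.586 2.944 -1.588
vertex 0.6 2.091 -1.143
vertex -0.199 3.261 -2.252
endloop
endfacet
facet normal -0.883 -0.202 0.423
outer loop
vertex -0.787 1.773 -0.478
vertex -1.586 2.944 -1.588
vertex -1.021 0.639 -1.508
endloop
endfacet
facet normal 0.151 0.732 0.664
outer loop
vertex -0.787 1.773 -0.478
vertex 0.6 2.091 -1.143
vertex -1.586 2.944 -1.588
endloop
endfacet
facet normal 0.883 0.202 -0.423
outer loop
vertex -0.199 3.261 -2.252
vertex 0.6 2.091 -1.143
vertex -0.433 2.127 -3.282
endloop
endfacet
facet normal -0.151 -0.732 -0.664
outer loop
vertex 0.366 0.956 -2.172
vertex -1.021 0.639 -1.508
vertex -0.433 2.127 -3.282
endloop
endfacet
facet normal 0.883 0.202 -0.423
outer loop
vertex -0.433 2.127 -3.282
vertex 0.6 2.091 -1.143
vertex 0.366 0.956 -2.172
endloop
endfacet
facet normal 0.444 -0.651 0.616
outer loop
vertex 0.366 0.956 -2.172
vertex -0.787 1.773 -0.478
vertex -1.021 0.639 -1.508
endloop
endfacet
facet normal 0.444 -0.650 0.616
outer loop
vertex 0.6 2.091 -1.143
vertex -0.787 1.773 -0.478
vertex 0.366 0.956 -2.172
endloop
endfacet
facet normal -0.406 0.593 0.695
outer loop
vertex -1.211 -2.506 -1.148
vertex -2.169 -3.241 -1.081
vertex -1.213 -3.427 -0.364
endloop
endfacet
facet normal 0.307 0.617 0.725
outer loop
vertex -1.211 -2.506 -1.148
vertex -1.213 -3.427 -0.364
vertex -0.215 -3.176 -1.0
endloop
endfacet
facet normal 0.547 0.833 0.088
outer loop
vertex -1.211 -2.506 -1.148
vertex -0.215 -3.176 -1.0
vertex -0.555 -2.835 -2.109
endloop
endfacet
facet normal -0.017 0.942 -0.334
outer loop
vertex -1.211 -2.506 -1.148
vertex -0.555 -2.835 -2.109
vertex -1.762 -2.875 -2.159
endloop
endfacet
facet normal -0.606 0.794 0.041
outer loop
vertex -1.211 -2.506 -1.148
vertex -1.762 -2.875 -2.159
vertex -2.169 -3.241 -1.081
endloop
endfacet
facet normal 0.545 -0.047 0.837
outer loop
vertex -0.215 -3.176 -1.0
vertex -1.213 -3.427 -0.364
vertex -0.558 -4.325 -0.841
endloop
endfacet
facet normal -0.608 -0.085 0.789
outer loop
vertex -1.213 -3.427 -0.364
vertex -2.169 -3.241 -1.081
vertex -1.765 -4.365 -0.891
endloop
endfacet
facet normal -0.932 0.241 -0.270
outer loop
vertex -2.169 -3.241 -1.081
vertex -1.762 -2.875 -2.159
vertex -2.105 -4.024 -2.0
endloop
endfacet
facet normal 0.020 0.481 -0.877
outer loop
vertex -1.762 -2.875 -2.159
vertex -0.555 -2.835 -2.109
vertex -1.107 -3.773 -2.636
endloop
endfacet
facet normal 0.933 0.303 -0.193
outer loop
vertex -0.555 -2.835 -2.109
vertex -0.215 -3.176 -1.0
vertex -0.151 -3.959 -1.919
endloop
endfacet
facet normal 0.017 -0.942 0.334
outer loop
vertex -1.109 -4.694 -1.852
vertex -0.558 -4.325 -0.841
vertex -1.765 -4.365 -0.891
endloop
endfacet
facet normal -0.547 -0.833 -0.088
outer loop
vertex -1.109 -4.694 -1.852
vertex -1.765 -4.365 -0.891
vertex -2.105 -4.024 -2.0
endloop
endfacet
facet normal -0.307 -0.617 -0.725
outer loop
vertex -1.109 -4.694 -1.852
vertex -2.105 -4.024 -2.0
vertex -1.107 -3.773 -2.636
endloop
endfacet
facet normal 0.406 -0.593 -0.695
outer loop
vertex -1.109 -4.694 -1.852
vertex -1.107 -3.773 -2.636
vertex -0.151 -3.959 -1.919
endloop
endfacet
facet normal 0.606 -0.794 -0.041
outer loop
vertex -1.109 -4.694 -1.852
vertex -0.151 -3.959 -1.919
vertex -0.558 -4.325 -0.841
endloop
endfacet
facet normal -0.020 -0.481 0.877
outer loop
vertex -1.765 -4.365 -0.891
vertex -0.558 -4.325 -0.841
vertex -1.213 -3.427 -0.364
endloop
endfacet
facet normal -0.933 -0.303 0.193
outer loop
vertex -2.105 -4.024 -2.0
vertex -1.765 -4.365 -0.891
vertex -2.169 -3.241 -1.081
endloop
endfacet
facet normal -0.545 0.047 -0.837
outer loop
vertex -1.107 -3.773 -2.636
vertex -2.105 -4.024 -2.0
vertex -1.762 -2.875 -2.159
endloop
endfacet
facet normal 0.608 0.085 -0.789
outer loop
vertex -0.151 -3.959 -1.919
vertex -1.107 -3.773 -2.636
vertex -0.555 -2.835 -2.109
endloop
endfacet
facet normal 0.932 -0.241 0.270
outer loop
vertex -0.558 -4.325 -0.841
vertex -0.151 -3.959 -1.919
vertex -0.215 -3.176 -1.0
endloop
endfacet

endsolid


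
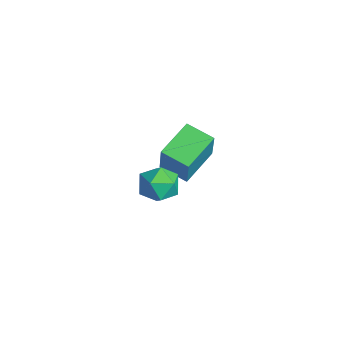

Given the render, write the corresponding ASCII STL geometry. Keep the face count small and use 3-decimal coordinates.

solid 
facet normal -0.744 -0.614 0.263
outer loop
vertex -1.782 -1.304 -2.701
vertex -2.858 0.284 -2.037
vertex -2.603 -1.093 -4.534
endloop
endfacet
facet normal 0.530 -0.782 -0.327
outer loop
vertex -1.502 -0.184 -4.923
vertex -1.782 -1.304 -2.701
vertex -2.603 -1.093 -4.534
endloop
endfacet
facet normal -0.744 -0.614 0.263
outer loop
vertex -2.603 -1.093 -4.534
vertex -2.858 0.284 -2.037
vertex -3.679 0.495 -3.87
endloop
endfacet
facet normal -0.407 0.104 -0.908
outer loop
vertex -3.679 0.495 -3.87
vertex -1.502 -0.184 -4.923
vertex -2.603 -1.093 -4.534
endloop
endfacet
facet normal 0.407 -0.104 0.908
outer loop
vertex -1.782 -1.304 -2.701
vertex -1.757 1.193 -2.426
vertex -2.858 0.284 -2.037
endloop
endfacet
facet normal 0.530 -0.782 -0.327
outer loop
vertex -0.681 -0.395 -3.09
vertex -1.782 -1.304 -2.701
vertex -1.502 -0.184 -4.923
endloop
endfacet
facet normal 0.407 -0.104 0.908
outer loop
vertex -0.681 -0.395 -3.09
vertex -1.757 1.193 -2.426
vertex -1.782 -1.304 -2.701
endloop
endfacet
facet normal -0.530 0.782 0.327
outer loop
vertex -2.858 0.284 -2.037
vertex -1.757 1.193 -2.426
vertex -3.679 0.495 -3.87
endloop
endfacet
facet normal -0.407 0.104 -0.908
outer loop
vertex -2.578 1.404 -4.259
vertex -1.502 -0.184 -4.923
vertex -3.679 0.495 -3.87
endloop
endfacet
facet normal -0.530 0.782 0.327
outer loop
vertex -3.679 0.495 -3.87
vertex -1.757 1.193 -2.426
vertex -2.578 1.404 -4.259
endloop
endfacet
facet normal 0.744 0.614 -0.263
outer loop
vertex -2.578 1.404 -4.259
vertex -0.681 -0.395 -3.09
vertex -1.502 -0.184 -4.923
endloop
endfacet
facet normal 0.744 0.614 -0.263
outer loop
vertex -1.757 1.193 -2.426
vertex -0.681 -0.395 -3.09
vertex -2.578 1.404 -4.259
endloop
endfacet
facet normal -0.548 0.565 0.617
outer loop
vertex 1.794 -2.673 -0.421
vertex 2.513 -2.729 0.269
vertex 2.521 -1.989 -0.401
endloop
endfacet
facet normal -0.683 0.728 -0.064
outer loop
vertex 1.794 -2.673 -0.421
vertex 2.521 -1.989 -0.401
vertex 2.208 -2.36 -1.274
endloop
endfacet
facet normal -0.910 0.136 -0.392
outer loop
vertex 1.794 -2.673 -0.421
vertex 2.208 -2.36 -1.274
vertex 2.007 -3.33 -1.143
endloop
endfacet
facet normal -0.915 -0.393 0.087
outer loop
vertex 1.794 -2.673 -0.421
vertex 2.007 -3.33 -1.143
vertex 2.196 -3.558 -0.189
endloop
endfacet
facet normal -0.692 -0.128 0.711
outer loop
vertex 1.794 -2.673 -0.421
vertex 2.196 -3.558 -0.189
vertex 2.513 -2.729 0.269
endloop
endfacet
facet normal -0.069 0.927 -0.369
outer loop
vertex 2.208 -2.36 -1.274
vertex 2.521 -1.989 -0.401
vertex 3.184 -2.222 -1.111
endloop
endfacet
facet normal 0.148 0.663 0.734
outer loop
vertex 2.521 -1.989 -0.401
vertex 2.513 -2.729 0.269
vertex 3.373 -2.45 -0.157
endloop
endfacet
facet normal -0.083 -0.457 0.885
outer loop
vertex 2.513 -2.729 0.269
vertex 2.196 -3.558 -0.189
vertex 3.172 -3.42 -0.026
endloop
endfacet
facet normal -0.445 -0.887 -0.124
outer loop
vertex 2.196 -3.558 -0.189
vertex 2.007 -3.33 -1.143
vertex 2.859 -3.791 -0.899
endloop
endfacet
facet normal -0.435 -0.031 -0.900
outer loop
vertex 2.007 -3.33 -1.143
vertex 2.208 -2.36 -1.274
vertex 2.867 -3.051 -1.569
endloop
endfacet
facet normal 0.915 0.393 -0.087
outer loop
vertex 3.586 -3.107 -0.879
vertex 3.184 -2.222 -1.111
vertex 3.373 -2.45 -0.157
endloop
endfacet
facet normal 0.910 -0.136 0.392
outer loop
vertex 3.586 -3.107 -0.879
vertex 3.373 -2.45 -0.157
vertex 3.172 -3.42 -0.026
endloop
endfacet
facet normal 0.683 -0.728 0.064
outer loop
vertex 3.586 -3.107 -0.879
vertex 3.172 -3.42 -0.026
vertex 2.859 -3.791 -0.899
endloop
endfacet
facet normal 0.548 -0.565 -0.617
outer loop
vertex 3.586 -3.107 -0.879
vertex 2.859 -3.791 -0.899
vertex 2.867 -3.051 -1.569
endloop
endfacet
facet normal 0.692 0.128 -0.711
outer loop
vertex 3.586 -3.107 -0.879
vertex 2.867 -3.051 -1.569
vertex 3.184 -2.222 -1.111
endloop
endfacet
facet normal 0.445 0.887 0.124
outer loop
vertex 3.373 -2.45 -0.157
vertex 3.184 -2.222 -1.111
vertex 2.521 -1.989 -0.401
endloop
endfacet
facet normal 0.435 0.031 0.900
outer loop
vertex 3.172 -3.42 -0.026
vertex 3.373 -2.45 -0.157
vertex 2.513 -2.729 0.269
endloop
endfacet
facet normal 0.069 -0.927 0.369
outer loop
vertex 2.859 -3.791 -0.899
vertex 3.172 -3.42 -0.026
vertex 2.196 -3.558 -0.189
endloop
endfacet
facet normal -0.148 -0.663 -0.734
outer loop
vertex 2.867 -3.051 -1.569
vertex 2.859 -3.791 -0.899
vertex 2.007 -3.33 -1.143
endloop
endfacet
facet normal 0.083 0.457 -0.885
outer loop
vertex 3.184 -2.222 -1.111
vertex 2.867 -3.051 -1.569
vertex 2.208 -2.36 -1.274
endloop
endfacet

endsolid


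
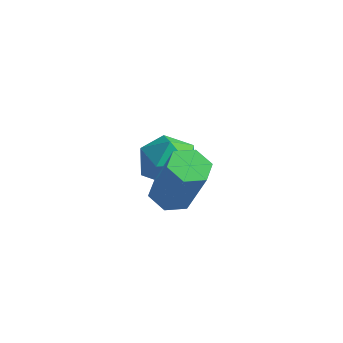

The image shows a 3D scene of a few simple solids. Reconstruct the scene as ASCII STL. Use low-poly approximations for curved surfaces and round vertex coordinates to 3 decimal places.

solid 
facet normal -0.392 0.113 -0.913
outer loop
vertex 1.125 0.57 2.438
vertex 0.754 0.123 2.542
vertex 0.596 0.675 2.678
endloop
endfacet
facet normal 0.208 0.978 0.031
outer loop
vertex 1.125 0.57 2.438
vertex 0.596 0.675 2.678
vertex 1.776 0.384 3.953
endloop
endfacet
facet normal 0.208 0.978 0.030
outer loop
vertex 1.776 0.384 3.953
vertex 0.596 0.675 2.678
vertex 1.248 0.489 4.193
endloop
endfacet
facet normal 0.393 -0.111 0.913
outer loop
vertex 1.776 0.384 3.953
vertex 1.248 0.489 4.193
vertex 1.406 -0.063 4.058
endloop
endfacet
facet normal -0.393 0.113 -0.913
outer loop
vertex 0.596 0.675 2.678
vertex 0.754 0.123 2.542
vertex 0.226 0.228 2.782
endloop
endfacet
facet normal -0.672 0.642 0.368
outer loop
vertex 0.596 0.675 2.678
vertex 0.226 0.228 2.782
vertex 1.248 0.489 4.193
endloop
endfacet
facet normal -0.671 0.644 0.367
outer loop
vertex 1.248 0.489 4.193
vertex 0.226 0.228 2.782
vertex 0.877 0.042 4.298
endloop
endfacet
facet normal 0.392 -0.111 0.913
outer loop
vertex 1.248 0.489 4.193
vertex 0.877 0.042 4.298
vertex 1.406 -0.063 4.058
endloop
endfacet
facet normal -0.393 0.111 -0.913
outer loop
vertex 0.226 0.228 2.782
vertex 0.754 0.123 2.542
vertex 0.384 -0.324 2.647
endloop
endfacet
facet normal -0.880 -0.334 0.337
outer loop
vertex 0.226 0.228 2.782
vertex 0.384 -0.324 2.647
vertex 0.877 0.042 4.298
endloop
endfacet
facet normal -0.880 -0.335 0.337
outer loop
vertex 0.877 0.042 4.298
vertex 0.384 -0.324 2.647
vertex 1.035 -0.51 4.162
endloop
endfacet
facet normal 0.392 -0.113 0.913
outer loop
vertex 0.877 0.042 4.298
vertex 1.035 -0.51 4.162
vertex 1.406 -0.063 4.058
endloop
endfacet
facet normal -0.393 0.111 -0.913
outer loop
vertex 0.384 -0.324 2.647
vertex 0.754 0.123 2.542
vertex 0.912 -0.429 2.407
endloop
endfacet
facet normal -0.208 -0.978 -0.031
outer loop
vertex 0.384 -0.324 2.647
vertex 0.912 -0.429 2.407
vertex 1.035 -0.51 4.162
endloop
endfacet
facet normal -0.208 -0.978 -0.031
outer loop
vertex 1.035 -0.51 4.162
vertex 0.912 -0.429 2.407
vertex 1.564 -0.615 3.922
endloop
endfacet
facet normal 0.392 -0.113 0.913
outer loop
vertex 1.035 -0.51 4.162
vertex 1.564 -0.615 3.922
vertex 1.406 -0.063 4.058
endloop
endfacet
facet normal -0.392 0.111 -0.913
outer loop
vertex 0.912 -0.429 2.407
vertex 0.754 0.123 2.542
vertex 1.283 0.018 2.302
endloop
endfacet
facet normal 0.671 -0.644 -0.368
outer loop
vertex 0.912 -0.429 2.407
vertex 1.283 0.018 2.302
vertex 1.564 -0.615 3.922
endloop
endfacet
facet normal 0.673 -0.642 -0.368
outer loop
vertex 1.564 -0.615 3.922
vertex 1.283 0.018 2.302
vertex 1.934 -0.168 3.818
endloop
endfacet
facet normal 0.393 -0.113 0.913
outer loop
vertex 1.564 -0.615 3.922
vertex 1.934 -0.168 3.818
vertex 1.406 -0.063 4.058
endloop
endfacet
facet normal -0.392 0.113 -0.913
outer loop
vertex 1.283 0.018 2.302
vertex 0.754 0.123 2.542
vertex 1.125 0.57 2.438
endloop
endfacet
facet normal 0.880 0.335 -0.337
outer loop
vertex 1.283 0.018 2.302
vertex 1.125 0.57 2.438
vertex 1.934 -0.168 3.818
endloop
endfacet
facet normal 0.880 0.334 -0.337
outer loop
vertex 1.934 -0.168 3.818
vertex 1.125 0.57 2.438
vertex 1.776 0.384 3.953
endloop
endfacet
facet normal 0.393 -0.111 0.913
outer loop
vertex 1.934 -0.168 3.818
vertex 1.776 0.384 3.953
vertex 1.406 -0.063 4.058
endloop
endfacet
facet normal -0.065 0.967 0.246
outer loop
vertex -1.119 3.625 0.844
vertex -1.442 3.402 1.636
vertex -0.57 3.489 1.523
endloop
endfacet
facet normal 0.472 0.856 -0.210
outer loop
vertex -1.119 3.625 0.844
vertex -0.57 3.489 1.523
vertex -0.366 3.18 0.721
endloop
endfacet
facet normal 0.201 0.562 -0.802
outer loop
vertex -1.119 3.625 0.844
vertex -0.366 3.18 0.721
vertex -1.112 2.901 0.338
endloop
endfacet
facet normal -0.504 0.491 -0.710
outer loop
vertex -1.119 3.625 0.844
vertex -1.112 2.901 0.338
vertex -1.776 3.038 0.904
endloop
endfacet
facet normal -0.668 0.741 -0.064
outer loop
vertex -1.119 3.625 0.844
vertex -1.776 3.038 0.904
vertex -1.442 3.402 1.636
endloop
endfacet
facet normal 0.919 0.385 0.086
outer loop
vertex -0.366 3.18 0.721
vertex -0.57 3.489 1.523
vertex -0.224 2.682 1.436
endloop
endfacet
facet normal 0.050 0.565 0.824
outer loop
vertex -0.57 3.489 1.523
vertex -1.442 3.402 1.636
vertex -0.888 2.819 2.002
endloop
endfacet
facet normal -0.925 0.200 0.323
outer loop
vertex -1.442 3.402 1.636
vertex -1.776 3.038 0.904
vertex -1.634 2.54 1.619
endloop
endfacet
facet normal -0.659 -0.205 -0.724
outer loop
vertex -1.776 3.038 0.904
vertex -1.112 2.901 0.338
vertex -1.43 2.231 0.817
endloop
endfacet
facet normal 0.481 -0.090 -0.872
outer loop
vertex -1.112 2.901 0.338
vertex -0.366 3.18 0.721
vertex -0.558 2.318 0.704
endloop
endfacet
facet normal 0.504 -0.491 0.710
outer loop
vertex -0.881 2.095 1.496
vertex -0.224 2.682 1.436
vertex -0.888 2.819 2.002
endloop
endfacet
facet normal -0.201 -0.562 0.802
outer loop
vertex -0.881 2.095 1.496
vertex -0.888 2.819 2.002
vertex -1.634 2.54 1.619
endloop
endfacet
facet normal -0.472 -0.856 0.210
outer loop
vertex -0.881 2.095 1.496
vertex -1.634 2.54 1.619
vertex -1.43 2.231 0.817
endloop
endfacet
facet normal 0.065 -0.967 -0.246
outer loop
vertex -0.881 2.095 1.496
vertex -1.43 2.231 0.817
vertex -0.558 2.318 0.704
endloop
endfacet
facet normal 0.668 -0.741 0.064
outer loop
vertex -0.881 2.095 1.496
vertex -0.558 2.318 0.704
vertex -0.224 2.682 1.436
endloop
endfacet
facet normal 0.659 0.205 0.724
outer loop
vertex -0.888 2.819 2.002
vertex -0.224 2.682 1.436
vertex -0.57 3.489 1.523
endloop
endfacet
facet normal -0.481 0.090 0.872
outer loop
vertex -1.634 2.54 1.619
vertex -0.888 2.819 2.002
vertex -1.442 3.402 1.636
endloop
endfacet
facet normal -0.919 -0.385 -0.086
outer loop
vertex -1.43 2.231 0.817
vertex -1.634 2.54 1.619
vertex -1.776 3.038 0.904
endloop
endfacet
facet normal -0.050 -0.565 -0.824
outer loop
vertex -0.558 2.318 0.704
vertex -1.43 2.231 0.817
vertex -1.112 2.901 0.338
endloop
endfacet
facet normal 0.925 -0.200 -0.323
outer loop
vertex -0.224 2.682 1.436
vertex -0.558 2.318 0.704
vertex -0.366 3.18 0.721
endloop
endfacet

endsolid


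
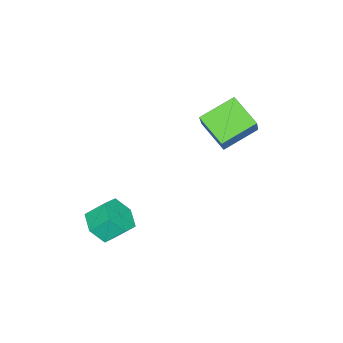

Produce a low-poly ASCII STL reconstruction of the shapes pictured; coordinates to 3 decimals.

solid 
facet normal 0.301 -0.661 -0.687
outer loop
vertex 1.554 -2.473 -1.003
vertex 0.681 -2.456 -1.402
vertex 1.356 -1.841 -1.698
endloop
endfacet
facet normal 0.931 0.360 0.062
outer loop
vertex 1.554 -2.473 -1.003
vertex 1.356 -1.841 -1.698
vertex 1.192 -1.68 -0.178
endloop
endfacet
facet normal 0.931 0.360 0.062
outer loop
vertex 1.192 -1.68 -0.178
vertex 1.356 -1.841 -1.698
vertex 0.994 -1.048 -0.873
endloop
endfacet
facet normal -0.303 0.661 0.687
outer loop
vertex 1.192 -1.68 -0.178
vertex 0.994 -1.048 -0.873
vertex 0.319 -1.664 -0.578
endloop
endfacet
facet normal 0.301 -0.661 -0.687
outer loop
vertex 1.356 -1.841 -1.698
vertex 0.681 -2.456 -1.402
vertex 0.483 -1.824 -2.097
endloop
endfacet
facet normal 0.287 0.750 -0.595
outer loop
vertex 1.356 -1.841 -1.698
vertex 0.483 -1.824 -2.097
vertex 0.994 -1.048 -0.873
endloop
endfacet
facet normal 0.287 0.750 -0.595
outer loop
vertex 0.994 -1.048 -0.873
vertex 0.483 -1.824 -2.097
vertex 0.121 -1.031 -1.272
endloop
endfacet
facet normal -0.302 0.660 0.688
outer loop
vertex 0.994 -1.048 -0.873
vertex 0.121 -1.031 -1.272
vertex 0.319 -1.664 -0.578
endloop
endfacet
facet normal 0.303 -0.661 -0.687
outer loop
vertex 0.483 -1.824 -2.097
vertex 0.681 -2.456 -1.402
vertex -0.192 -2.44 -1.802
endloop
endfacet
facet normal -0.644 0.391 -0.658
outer loop
vertex 0.483 -1.824 -2.097
vertex -0.192 -2.44 -1.802
vertex 0.121 -1.031 -1.272
endloop
endfacet
facet normal -0.644 0.391 -0.658
outer loop
vertex 0.121 -1.031 -1.272
vertex -0.192 -2.44 -1.802
vertex -0.554 -1.647 -0.977
endloop
endfacet
facet normal -0.302 0.660 0.688
outer loop
vertex 0.121 -1.031 -1.272
vertex -0.554 -1.647 -0.977
vertex 0.319 -1.664 -0.578
endloop
endfacet
facet normal 0.303 -0.661 -0.687
outer loop
vertex -0.192 -2.44 -1.802
vertex 0.681 -2.456 -1.402
vertex 0.006 -3.072 -1.107
endloop
endfacet
facet normal -0.931 -0.360 -0.062
outer loop
vertex -0.192 -2.44 -1.802
vertex 0.006 -3.072 -1.107
vertex -0.554 -1.647 -0.977
endloop
endfacet
facet normal -0.931 -0.360 -0.062
outer loop
vertex -0.554 -1.647 -0.977
vertex 0.006 -3.072 -1.107
vertex -0.356 -2.279 -0.282
endloop
endfacet
facet normal -0.301 0.661 0.687
outer loop
vertex -0.554 -1.647 -0.977
vertex -0.356 -2.279 -0.282
vertex 0.319 -1.664 -0.578
endloop
endfacet
facet normal 0.302 -0.660 -0.688
outer loop
vertex 0.006 -3.072 -1.107
vertex 0.681 -2.456 -1.402
vertex 0.879 -3.089 -0.708
endloop
endfacet
facet normal -0.287 -0.750 0.595
outer loop
vertex 0.006 -3.072 -1.107
vertex 0.879 -3.089 -0.708
vertex -0.356 -2.279 -0.282
endloop
endfacet
facet normal -0.287 -0.750 0.595
outer loop
vertex -0.356 -2.279 -0.282
vertex 0.879 -3.089 -0.708
vertex 0.517 -2.296 0.117
endloop
endfacet
facet normal -0.301 0.661 0.687
outer loop
vertex -0.356 -2.279 -0.282
vertex 0.517 -2.296 0.117
vertex 0.319 -1.664 -0.578
endloop
endfacet
facet normal 0.302 -0.660 -0.688
outer loop
vertex 0.879 -3.089 -0.708
vertex 0.681 -2.456 -1.402
vertex 1.554 -2.473 -1.003
endloop
endfacet
facet normal 0.644 -0.391 0.658
outer loop
vertex 0.879 -3.089 -0.708
vertex 1.554 -2.473 -1.003
vertex 0.517 -2.296 0.117
endloop
endfacet
facet normal 0.644 -0.391 0.658
outer loop
vertex 0.517 -2.296 0.117
vertex 1.554 -2.473 -1.003
vertex 1.192 -1.68 -0.178
endloop
endfacet
facet normal -0.303 0.661 0.687
outer loop
vertex 0.517 -2.296 0.117
vertex 1.192 -1.68 -0.178
vertex 0.319 -1.664 -0.578
endloop
endfacet
facet normal -0.588 -0.240 -0.772
outer loop
vertex -5.531 0.871 3.49
vertex -5.01 2.208 2.677
vertex -4.176 -0.101 2.761
endloop
endfacet
facet normal -0.316 -0.810 0.493
outer loop
vertex -2.97 0.392 4.343
vertex -5.531 0.871 3.49
vertex -4.176 -0.101 2.761
endloop
endfacet
facet normal -0.588 -0.241 -0.772
outer loop
vertex -4.176 -0.101 2.761
vertex -5.01 2.208 2.677
vertex -3.655 1.237 1.947
endloop
endfacet
facet normal 0.744 -0.534 -0.401
outer loop
vertex -3.655 1.237 1.947
vertex -2.97 0.392 4.343
vertex -4.176 -0.101 2.761
endloop
endfacet
facet normal -0.744 0.534 0.401
outer loop
vertex -5.531 0.871 3.49
vertex -3.804 2.701 4.259
vertex -5.01 2.208 2.677
endloop
endfacet
facet normal -0.316 -0.811 0.493
outer loop
vertex -4.325 1.363 5.073
vertex -5.531 0.871 3.49
vertex -2.97 0.392 4.343
endloop
endfacet
facet normal -0.744 0.534 0.401
outer loop
vertex -4.325 1.363 5.073
vertex -3.804 2.701 4.259
vertex -5.531 0.871 3.49
endloop
endfacet
facet normal 0.315 0.811 -0.493
outer loop
vertex -5.01 2.208 2.677
vertex -3.804 2.701 4.259
vertex -3.655 1.237 1.947
endloop
endfacet
facet normal 0.744 -0.534 -0.401
outer loop
vertex -2.449 1.729 3.53
vertex -2.97 0.392 4.343
vertex -3.655 1.237 1.947
endloop
endfacet
facet normal 0.316 0.811 -0.493
outer loop
vertex -3.655 1.237 1.947
vertex -3.804 2.701 4.259
vertex -2.449 1.729 3.53
endloop
endfacet
facet normal 0.588 0.240 0.772
outer loop
vertex -2.449 1.729 3.53
vertex -4.325 1.363 5.073
vertex -2.97 0.392 4.343
endloop
endfacet
facet normal 0.588 0.241 0.772
outer loop
vertex -3.804 2.701 4.259
vertex -4.325 1.363 5.073
vertex -2.449 1.729 3.53
endloop
endfacet

endsolid


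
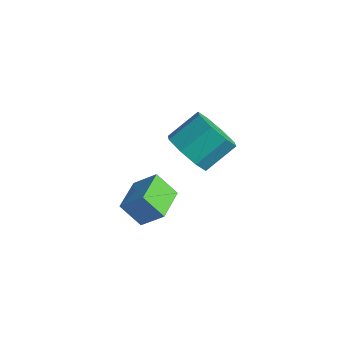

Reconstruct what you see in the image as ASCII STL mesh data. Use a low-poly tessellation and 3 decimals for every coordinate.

solid 
facet normal -0.200 -0.794 -0.574
outer loop
vertex 3.604 -1.549 -0.584
vertex 3.15 -2.046 0.261
vertex 2.795 -1.391 -0.521
endloop
endfacet
facet normal 0.049 0.576 -0.816
outer loop
vertex 3.604 -1.549 -0.584
vertex 2.795 -1.391 -0.521
vertex 3.924 -0.278 0.333
endloop
endfacet
facet normal 0.049 0.576 -0.816
outer loop
vertex 3.924 -0.278 0.333
vertex 2.795 -1.391 -0.521
vertex 3.115 -0.12 0.396
endloop
endfacet
facet normal 0.200 0.795 0.573
outer loop
vertex 3.924 -0.278 0.333
vertex 3.115 -0.12 0.396
vertex 3.47 -0.774 1.179
endloop
endfacet
facet normal -0.200 -0.794 -0.574
outer loop
vertex 2.795 -1.391 -0.521
vertex 3.15 -2.046 0.261
vertex 2.194 -1.616 0.0
endloop
endfacet
facet normal -0.657 0.543 -0.523
outer loop
vertex 2.795 -1.391 -0.521
vertex 2.194 -1.616 0.0
vertex 3.115 -0.12 0.396
endloop
endfacet
facet normal -0.657 0.543 -0.523
outer loop
vertex 3.115 -0.12 0.396
vertex 2.194 -1.616 0.0
vertex 2.514 -0.345 0.918
endloop
endfacet
facet normal 0.200 0.795 0.573
outer loop
vertex 3.115 -0.12 0.396
vertex 2.514 -0.345 0.918
vertex 3.47 -0.774 1.179
endloop
endfacet
facet normal -0.200 -0.794 -0.574
outer loop
vertex 2.194 -1.616 0.0
vertex 3.15 -2.046 0.261
vertex 2.153 -2.093 0.674
endloop
endfacet
facet normal -0.979 0.191 0.076
outer loop
vertex 2.194 -1.616 0.0
vertex 2.153 -2.093 0.674
vertex 2.514 -0.345 0.918
endloop
endfacet
facet normal -0.979 0.191 0.076
outer loop
vertex 2.514 -0.345 0.918
vertex 2.153 -2.093 0.674
vertex 2.473 -0.822 1.592
endloop
endfacet
facet normal 0.200 0.794 0.574
outer loop
vertex 2.514 -0.345 0.918
vertex 2.473 -0.822 1.592
vertex 3.47 -0.774 1.179
endloop
endfacet
facet normal -0.200 -0.795 -0.573
outer loop
vertex 2.153 -2.093 0.674
vertex 3.15 -2.046 0.261
vertex 2.696 -2.542 1.107
endloop
endfacet
facet normal -0.727 -0.272 0.630
outer loop
vertex 2.153 -2.093 0.674
vertex 2.696 -2.542 1.107
vertex 2.473 -0.822 1.592
endloop
endfacet
facet normal -0.727 -0.272 0.631
outer loop
vertex 2.473 -0.822 1.592
vertex 2.696 -2.542 1.107
vertex 3.016 -1.271 2.024
endloop
endfacet
facet normal 0.200 0.794 0.574
outer loop
vertex 2.473 -0.822 1.592
vertex 3.016 -1.271 2.024
vertex 3.47 -0.774 1.179
endloop
endfacet
facet normal -0.200 -0.795 -0.573
outer loop
vertex 2.696 -2.542 1.107
vertex 3.15 -2.046 0.261
vertex 3.505 -2.7 1.044
endloop
endfacet
facet normal -0.049 -0.576 0.816
outer loop
vertex 2.696 -2.542 1.107
vertex 3.505 -2.7 1.044
vertex 3.016 -1.271 2.024
endloop
endfacet
facet normal -0.049 -0.576 0.816
outer loop
vertex 3.016 -1.271 2.024
vertex 3.505 -2.7 1.044
vertex 3.825 -1.429 1.961
endloop
endfacet
facet normal 0.200 0.794 0.574
outer loop
vertex 3.016 -1.271 2.024
vertex 3.825 -1.429 1.961
vertex 3.47 -0.774 1.179
endloop
endfacet
facet normal -0.200 -0.795 -0.573
outer loop
vertex 3.505 -2.7 1.044
vertex 3.15 -2.046 0.261
vertex 4.106 -2.475 0.522
endloop
endfacet
facet normal 0.657 -0.543 0.523
outer loop
vertex 3.505 -2.7 1.044
vertex 4.106 -2.475 0.522
vertex 3.825 -1.429 1.961
endloop
endfacet
facet normal 0.657 -0.543 0.523
outer loop
vertex 3.825 -1.429 1.961
vertex 4.106 -2.475 0.522
vertex 4.426 -1.204 1.44
endloop
endfacet
facet normal 0.200 0.794 0.574
outer loop
vertex 3.825 -1.429 1.961
vertex 4.426 -1.204 1.44
vertex 3.47 -0.774 1.179
endloop
endfacet
facet normal -0.200 -0.794 -0.574
outer loop
vertex 4.106 -2.475 0.522
vertex 3.15 -2.046 0.261
vertex 4.147 -1.998 -0.152
endloop
endfacet
facet normal 0.979 -0.191 -0.076
outer loop
vertex 4.106 -2.475 0.522
vertex 4.147 -1.998 -0.152
vertex 4.426 -1.204 1.44
endloop
endfacet
facet normal 0.979 -0.191 -0.076
outer loop
vertex 4.426 -1.204 1.44
vertex 4.147 -1.998 -0.152
vertex 4.467 -0.727 0.766
endloop
endfacet
facet normal 0.200 0.794 0.574
outer loop
vertex 4.426 -1.204 1.44
vertex 4.467 -0.727 0.766
vertex 3.47 -0.774 1.179
endloop
endfacet
facet normal -0.200 -0.794 -0.574
outer loop
vertex 4.147 -1.998 -0.152
vertex 3.15 -2.046 0.261
vertex 3.604 -1.549 -0.584
endloop
endfacet
facet normal 0.727 0.272 -0.630
outer loop
vertex 4.147 -1.998 -0.152
vertex 3.604 -1.549 -0.584
vertex 4.467 -0.727 0.766
endloop
endfacet
facet normal 0.727 0.272 -0.630
outer loop
vertex 4.467 -0.727 0.766
vertex 3.604 -1.549 -0.584
vertex 3.924 -0.278 0.333
endloop
endfacet
facet normal 0.200 0.795 0.573
outer loop
vertex 4.467 -0.727 0.766
vertex 3.924 -0.278 0.333
vertex 3.47 -0.774 1.179
endloop
endfacet
facet normal -0.651 -0.341 -0.678
outer loop
vertex 1.089 -3.685 -3.489
vertex 0.342 -2.282 -3.478
vertex 1.858 -3.269 -4.437
endloop
endfacet
facet normal 0.470 -0.883 -0.006
outer loop
vertex 2.718 -2.818 -3.542
vertex 1.089 -3.685 -3.489
vertex 1.858 -3.269 -4.437
endloop
endfacet
facet normal -0.651 -0.341 -0.678
outer loop
vertex 1.858 -3.269 -4.437
vertex 0.342 -2.282 -3.478
vertex 1.111 -1.865 -4.426
endloop
endfacet
facet normal 0.596 0.323 -0.735
outer loop
vertex 1.111 -1.865 -4.426
vertex 2.718 -2.818 -3.542
vertex 1.858 -3.269 -4.437
endloop
endfacet
facet normal -0.596 -0.323 0.735
outer loop
vertex 1.089 -3.685 -3.489
vertex 1.202 -1.831 -2.583
vertex 0.342 -2.282 -3.478
endloop
endfacet
facet normal 0.470 -0.883 -0.007
outer loop
vertex 1.949 -3.235 -2.594
vertex 1.089 -3.685 -3.489
vertex 2.718 -2.818 -3.542
endloop
endfacet
facet normal -0.596 -0.323 0.735
outer loop
vertex 1.949 -3.235 -2.594
vertex 1.202 -1.831 -2.583
vertex 1.089 -3.685 -3.489
endloop
endfacet
facet normal -0.470 0.883 0.007
outer loop
vertex 0.342 -2.282 -3.478
vertex 1.202 -1.831 -2.583
vertex 1.111 -1.865 -4.426
endloop
endfacet
facet normal 0.596 0.323 -0.735
outer loop
vertex 1.971 -1.415 -3.531
vertex 2.718 -2.818 -3.542
vertex 1.111 -1.865 -4.426
endloop
endfacet
facet normal -0.469 0.883 0.007
outer loop
vertex 1.111 -1.865 -4.426
vertex 1.202 -1.831 -2.583
vertex 1.971 -1.415 -3.531
endloop
endfacet
facet normal 0.651 0.341 0.678
outer loop
vertex 1.971 -1.415 -3.531
vertex 1.949 -3.235 -2.594
vertex 2.718 -2.818 -3.542
endloop
endfacet
facet normal 0.651 0.341 0.678
outer loop
vertex 1.202 -1.831 -2.583
vertex 1.949 -3.235 -2.594
vertex 1.971 -1.415 -3.531
endloop
endfacet

endsolid


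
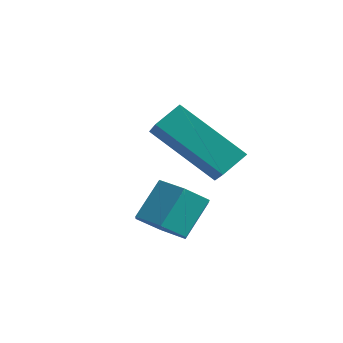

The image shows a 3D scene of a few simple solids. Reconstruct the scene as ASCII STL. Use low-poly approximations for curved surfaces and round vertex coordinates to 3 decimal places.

solid 
facet normal -0.060 -0.674 -0.736
outer loop
vertex 3.354 -0.778 -2.938
vertex 2.625 -0.754 -2.901
vertex 2.983 -0.3 -3.346
endloop
endfacet
facet normal 0.859 0.341 -0.381
outer loop
vertex 3.354 -0.778 -2.938
vertex 2.983 -0.3 -3.346
vertex 3.423 0.011 -2.077
endloop
endfacet
facet normal 0.859 0.341 -0.381
outer loop
vertex 3.423 0.011 -2.077
vertex 2.983 -0.3 -3.346
vertex 3.052 0.489 -2.485
endloop
endfacet
facet normal 0.060 0.674 0.736
outer loop
vertex 3.423 0.011 -2.077
vertex 3.052 0.489 -2.485
vertex 2.695 0.034 -2.039
endloop
endfacet
facet normal -0.060 -0.674 -0.736
outer loop
vertex 2.983 -0.3 -3.346
vertex 2.625 -0.754 -2.901
vertex 2.254 -0.276 -3.309
endloop
endfacet
facet normal -0.010 0.738 -0.675
outer loop
vertex 2.983 -0.3 -3.346
vertex 2.254 -0.276 -3.309
vertex 3.052 0.489 -2.485
endloop
endfacet
facet normal -0.011 0.738 -0.675
outer loop
vertex 3.052 0.489 -2.485
vertex 2.254 -0.276 -3.309
vertex 2.323 0.513 -2.447
endloop
endfacet
facet normal 0.061 0.674 0.736
outer loop
vertex 3.052 0.489 -2.485
vertex 2.323 0.513 -2.447
vertex 2.695 0.034 -2.039
endloop
endfacet
facet normal -0.060 -0.674 -0.736
outer loop
vertex 2.254 -0.276 -3.309
vertex 2.625 -0.754 -2.901
vertex 1.897 -0.731 -2.863
endloop
endfacet
facet normal -0.870 0.396 -0.293
outer loop
vertex 2.254 -0.276 -3.309
vertex 1.897 -0.731 -2.863
vertex 2.323 0.513 -2.447
endloop
endfacet
facet normal -0.870 0.396 -0.293
outer loop
vertex 2.323 0.513 -2.447
vertex 1.897 -0.731 -2.863
vertex 1.966 0.058 -2.002
endloop
endfacet
facet normal 0.060 0.674 0.737
outer loop
vertex 2.323 0.513 -2.447
vertex 1.966 0.058 -2.002
vertex 2.695 0.034 -2.039
endloop
endfacet
facet normal -0.060 -0.674 -0.736
outer loop
vertex 1.897 -0.731 -2.863
vertex 2.625 -0.754 -2.901
vertex 2.268 -1.209 -2.455
endloop
endfacet
facet normal -0.859 -0.341 0.381
outer loop
vertex 1.897 -0.731 -2.863
vertex 2.268 -1.209 -2.455
vertex 1.966 0.058 -2.002
endloop
endfacet
facet normal -0.859 -0.341 0.381
outer loop
vertex 1.966 0.058 -2.002
vertex 2.268 -1.209 -2.455
vertex 2.337 -0.42 -1.594
endloop
endfacet
facet normal 0.060 0.674 0.736
outer loop
vertex 1.966 0.058 -2.002
vertex 2.337 -0.42 -1.594
vertex 2.695 0.034 -2.039
endloop
endfacet
facet normal -0.061 -0.674 -0.736
outer loop
vertex 2.268 -1.209 -2.455
vertex 2.625 -0.754 -2.901
vertex 2.997 -1.233 -2.493
endloop
endfacet
facet normal 0.011 -0.738 0.675
outer loop
vertex 2.268 -1.209 -2.455
vertex 2.997 -1.233 -2.493
vertex 2.337 -0.42 -1.594
endloop
endfacet
facet normal 0.010 -0.738 0.675
outer loop
vertex 2.337 -0.42 -1.594
vertex 2.997 -1.233 -2.493
vertex 3.066 -0.444 -1.631
endloop
endfacet
facet normal 0.060 0.674 0.736
outer loop
vertex 2.337 -0.42 -1.594
vertex 3.066 -0.444 -1.631
vertex 2.695 0.034 -2.039
endloop
endfacet
facet normal -0.060 -0.674 -0.737
outer loop
vertex 2.997 -1.233 -2.493
vertex 2.625 -0.754 -2.901
vertex 3.354 -0.778 -2.938
endloop
endfacet
facet normal 0.870 -0.396 0.293
outer loop
vertex 2.997 -1.233 -2.493
vertex 3.354 -0.778 -2.938
vertex 3.066 -0.444 -1.631
endloop
endfacet
facet normal 0.870 -0.396 0.293
outer loop
vertex 3.066 -0.444 -1.631
vertex 3.354 -0.778 -2.938
vertex 3.423 0.011 -2.077
endloop
endfacet
facet normal 0.060 0.674 0.736
outer loop
vertex 3.066 -0.444 -1.631
vertex 3.423 0.011 -2.077
vertex 2.695 0.034 -2.039
endloop
endfacet
facet normal -0.770 -0.182 0.611
outer loop
vertex 1.464 1.509 -0.155
vertex 0.706 2.25 -0.89
vertex 1.257 0.839 -0.616
endloop
endfacet
facet normal 0.588 -0.574 0.570
outer loop
vertex 2.914 1.23 -1.93
vertex 1.464 1.509 -0.155
vertex 1.257 0.839 -0.616
endloop
endfacet
facet normal -0.771 -0.182 0.610
outer loop
vertex 1.257 0.839 -0.616
vertex 0.706 2.25 -0.89
vertex 0.499 1.579 -1.352
endloop
endfacet
facet normal -0.247 -0.799 -0.549
outer loop
vertex 0.499 1.579 -1.352
vertex 2.914 1.23 -1.93
vertex 1.257 0.839 -0.616
endloop
endfacet
facet normal 0.247 0.798 0.549
outer loop
vertex 1.464 1.509 -0.155
vertex 2.363 2.641 -2.204
vertex 0.706 2.25 -0.89
endloop
endfacet
facet normal 0.588 -0.574 0.570
outer loop
vertex 3.121 1.901 -1.468
vertex 1.464 1.509 -0.155
vertex 2.914 1.23 -1.93
endloop
endfacet
facet normal 0.246 0.799 0.549
outer loop
vertex 3.121 1.901 -1.468
vertex 2.363 2.641 -2.204
vertex 1.464 1.509 -0.155
endloop
endfacet
facet normal -0.588 0.574 -0.570
outer loop
vertex 0.706 2.25 -0.89
vertex 2.363 2.641 -2.204
vertex 0.499 1.579 -1.352
endloop
endfacet
facet normal -0.247 -0.798 -0.550
outer loop
vertex 2.156 1.971 -2.665
vertex 2.914 1.23 -1.93
vertex 0.499 1.579 -1.352
endloop
endfacet
facet normal -0.588 0.574 -0.570
outer loop
vertex 0.499 1.579 -1.352
vertex 2.363 2.641 -2.204
vertex 2.156 1.971 -2.665
endloop
endfacet
facet normal 0.771 0.183 -0.611
outer loop
vertex 2.156 1.971 -2.665
vertex 3.121 1.901 -1.468
vertex 2.914 1.23 -1.93
endloop
endfacet
facet normal 0.771 0.182 -0.611
outer loop
vertex 2.363 2.641 -2.204
vertex 3.121 1.901 -1.468
vertex 2.156 1.971 -2.665
endloop
endfacet

endsolid


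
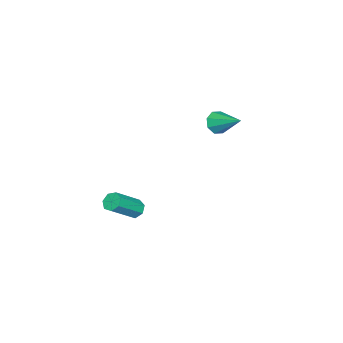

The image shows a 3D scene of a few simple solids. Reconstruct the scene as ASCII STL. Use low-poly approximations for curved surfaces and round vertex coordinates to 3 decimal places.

solid 
facet normal -0.695 0.332 -0.637
outer loop
vertex 3.165 -2.539 -2.738
vertex 2.777 -2.722 -2.41
vertex 3.013 -2.236 -2.414
endloop
endfacet
facet normal 0.641 0.687 -0.342
outer loop
vertex 3.165 -2.539 -2.738
vertex 3.013 -2.236 -2.414
vertex 4.37 -3.115 -1.639
endloop
endfacet
facet normal 0.641 0.688 -0.342
outer loop
vertex 4.37 -3.115 -1.639
vertex 3.013 -2.236 -2.414
vertex 4.218 -2.812 -1.314
endloop
endfacet
facet normal 0.697 -0.332 0.635
outer loop
vertex 4.37 -3.115 -1.639
vertex 4.218 -2.812 -1.314
vertex 3.983 -3.298 -1.31
endloop
endfacet
facet normal -0.697 0.333 -0.636
outer loop
vertex 3.013 -2.236 -2.414
vertex 2.777 -2.722 -2.41
vertex 2.684 -2.3 -2.087
endloop
endfacet
facet normal 0.146 0.933 0.329
outer loop
vertex 3.013 -2.236 -2.414
vertex 2.684 -2.3 -2.087
vertex 4.218 -2.812 -1.314
endloop
endfacet
facet normal 0.146 0.933 0.329
outer loop
vertex 4.218 -2.812 -1.314
vertex 2.684 -2.3 -2.087
vertex 3.889 -2.876 -0.987
endloop
endfacet
facet normal 0.697 -0.332 0.636
outer loop
vertex 4.218 -2.812 -1.314
vertex 3.889 -2.876 -0.987
vertex 3.983 -3.298 -1.31
endloop
endfacet
facet normal -0.697 0.332 -0.635
outer loop
vertex 2.684 -2.3 -2.087
vertex 2.777 -2.722 -2.41
vertex 2.425 -2.681 -2.002
endloop
endfacet
facet normal -0.457 0.478 0.750
outer loop
vertex 2.684 -2.3 -2.087
vertex 2.425 -2.681 -2.002
vertex 3.889 -2.876 -0.987
endloop
endfacet
facet normal -0.457 0.476 0.751
outer loop
vertex 3.889 -2.876 -0.987
vertex 2.425 -2.681 -2.002
vertex 3.63 -3.257 -0.903
endloop
endfacet
facet normal 0.696 -0.332 0.637
outer loop
vertex 3.889 -2.876 -0.987
vertex 3.63 -3.257 -0.903
vertex 3.983 -3.298 -1.31
endloop
endfacet
facet normal -0.697 0.332 -0.635
outer loop
vertex 2.425 -2.681 -2.002
vertex 2.777 -2.722 -2.41
vertex 2.432 -3.093 -2.225
endloop
endfacet
facet normal -0.717 -0.341 0.608
outer loop
vertex 2.425 -2.681 -2.002
vertex 2.432 -3.093 -2.225
vertex 3.63 -3.257 -0.903
endloop
endfacet
facet normal -0.717 -0.341 0.608
outer loop
vertex 3.63 -3.257 -0.903
vertex 2.432 -3.093 -2.225
vertex 3.637 -3.669 -1.126
endloop
endfacet
facet normal 0.696 -0.333 0.637
outer loop
vertex 3.63 -3.257 -0.903
vertex 3.637 -3.669 -1.126
vertex 3.983 -3.298 -1.31
endloop
endfacet
facet normal -0.698 0.332 -0.635
outer loop
vertex 2.432 -3.093 -2.225
vertex 2.777 -2.722 -2.41
vertex 2.698 -3.226 -2.587
endloop
endfacet
facet normal -0.438 -0.899 0.009
outer loop
vertex 2.432 -3.093 -2.225
vertex 2.698 -3.226 -2.587
vertex 3.637 -3.669 -1.126
endloop
endfacet
facet normal -0.438 -0.899 0.009
outer loop
vertex 3.637 -3.669 -1.126
vertex 2.698 -3.226 -2.587
vertex 3.903 -3.802 -1.487
endloop
endfacet
facet normal 0.696 -0.334 0.636
outer loop
vertex 3.637 -3.669 -1.126
vertex 3.903 -3.802 -1.487
vertex 3.983 -3.298 -1.31
endloop
endfacet
facet normal -0.695 0.333 -0.637
outer loop
vertex 2.698 -3.226 -2.587
vertex 2.777 -2.722 -2.41
vertex 3.025 -2.979 -2.815
endloop
endfacet
facet normal 0.173 -0.782 -0.599
outer loop
vertex 2.698 -3.226 -2.587
vertex 3.025 -2.979 -2.815
vertex 3.903 -3.802 -1.487
endloop
endfacet
facet normal 0.172 -0.782 -0.599
outer loop
vertex 3.903 -3.802 -1.487
vertex 3.025 -2.979 -2.815
vertex 4.23 -3.555 -1.716
endloop
endfacet
facet normal 0.697 -0.334 0.635
outer loop
vertex 3.903 -3.802 -1.487
vertex 4.23 -3.555 -1.716
vertex 3.983 -3.298 -1.31
endloop
endfacet
facet normal -0.695 0.333 -0.637
outer loop
vertex 3.025 -2.979 -2.815
vertex 2.777 -2.722 -2.41
vertex 3.165 -2.539 -2.738
endloop
endfacet
facet normal 0.652 -0.075 -0.754
outer loop
vertex 3.025 -2.979 -2.815
vertex 3.165 -2.539 -2.738
vertex 4.23 -3.555 -1.716
endloop
endfacet
facet normal 0.652 -0.075 -0.754
outer loop
vertex 4.23 -3.555 -1.716
vertex 3.165 -2.539 -2.738
vertex 4.37 -3.115 -1.639
endloop
endfacet
facet normal 0.697 -0.333 0.635
outer loop
vertex 4.23 -3.555 -1.716
vertex 4.37 -3.115 -1.639
vertex 3.983 -3.298 -1.31
endloop
endfacet
facet normal -0.292 -0.830 -0.475
outer loop
vertex -2.191 -1.085 0.254
vertex -2.709 -1.16 0.704
vertex -2.632 -0.84 0.097
endloop
endfacet
facet normal 0.540 0.580 -0.610
outer loop
vertex -2.191 -1.085 0.254
vertex -2.632 -0.84 0.097
vertex -2.211 0.26 1.516
endloop
endfacet
facet normal -0.292 -0.830 -0.475
outer loop
vertex -2.632 -0.84 0.097
vertex -2.709 -1.16 0.704
vertex -3.118 -0.782 0.295
endloop
endfacet
facet normal -0.141 0.802 -0.580
outer loop
vertex -2.632 -0.84 0.097
vertex -3.118 -0.782 0.295
vertex -2.211 0.26 1.516
endloop
endfacet
facet normal -0.292 -0.830 -0.475
outer loop
vertex -3.118 -0.782 0.295
vertex -2.709 -1.16 0.704
vertex -3.365 -0.946 0.733
endloop
endfacet
facet normal -0.680 0.724 -0.113
outer loop
vertex -3.118 -0.782 0.295
vertex -3.365 -0.946 0.733
vertex -2.211 0.26 1.516
endloop
endfacet
facet normal -0.292 -0.830 -0.476
outer loop
vertex -3.365 -0.946 0.733
vertex -2.709 -1.16 0.704
vertex -3.228 -1.235 1.153
endloop
endfacet
facet normal -0.761 0.392 0.518
outer loop
vertex -3.365 -0.946 0.733
vertex -3.228 -1.235 1.153
vertex -2.211 0.26 1.516
endloop
endfacet
facet normal -0.292 -0.830 -0.476
outer loop
vertex -3.228 -1.235 1.153
vertex -2.709 -1.16 0.704
vertex -2.787 -1.48 1.31
endloop
endfacet
facet normal -0.336 -0.000 0.942
outer loop
vertex -3.228 -1.235 1.153
vertex -2.787 -1.48 1.31
vertex -2.211 0.26 1.516
endloop
endfacet
facet normal -0.291 -0.830 -0.476
outer loop
vertex -2.787 -1.48 1.31
vertex -2.709 -1.16 0.704
vertex -2.301 -1.537 1.112
endloop
endfacet
facet normal 0.345 -0.222 0.912
outer loop
vertex -2.787 -1.48 1.31
vertex -2.301 -1.537 1.112
vertex -2.211 0.26 1.516
endloop
endfacet
facet normal -0.291 -0.830 -0.476
outer loop
vertex -2.301 -1.537 1.112
vertex -2.709 -1.16 0.704
vertex -2.054 -1.373 0.675
endloop
endfacet
facet normal 0.884 -0.144 0.445
outer loop
vertex -2.301 -1.537 1.112
vertex -2.054 -1.373 0.675
vertex -2.211 0.26 1.516
endloop
endfacet
facet normal -0.291 -0.831 -0.474
outer loop
vertex -2.054 -1.373 0.675
vertex -2.709 -1.16 0.704
vertex -2.191 -1.085 0.254
endloop
endfacet
facet normal 0.965 0.188 -0.185
outer loop
vertex -2.054 -1.373 0.675
vertex -2.191 -1.085 0.254
vertex -2.211 0.26 1.516
endloop
endfacet

endsolid
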